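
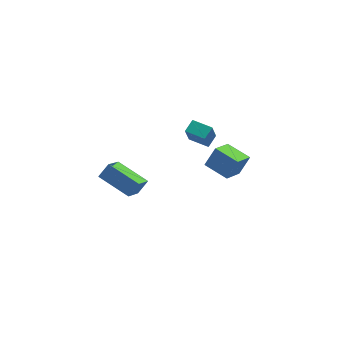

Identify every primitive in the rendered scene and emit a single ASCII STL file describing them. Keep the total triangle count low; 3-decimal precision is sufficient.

solid 
facet normal -0.624 -0.682 -0.381
outer loop
vertex 2.385 0.797 -0.064
vertex 1.422 1.654 -0.02
vertex 2.702 1.219 -1.339
endloop
endfacet
facet normal 0.746 -0.665 -0.034
outer loop
vertex 3.258 1.826 -1.0
vertex 2.385 0.797 -0.064
vertex 2.702 1.219 -1.339
endloop
endfacet
facet normal -0.624 -0.682 -0.381
outer loop
vertex 2.702 1.219 -1.339
vertex 1.422 1.654 -0.02
vertex 1.739 2.076 -1.295
endloop
endfacet
facet normal 0.230 0.306 -0.924
outer loop
vertex 1.739 2.076 -1.295
vertex 3.258 1.826 -1.0
vertex 2.702 1.219 -1.339
endloop
endfacet
facet normal -0.230 -0.306 0.924
outer loop
vertex 2.385 0.797 -0.064
vertex 1.978 2.261 0.319
vertex 1.422 1.654 -0.02
endloop
endfacet
facet normal 0.746 -0.665 -0.034
outer loop
vertex 2.941 1.404 0.275
vertex 2.385 0.797 -0.064
vertex 3.258 1.826 -1.0
endloop
endfacet
facet normal -0.230 -0.306 0.924
outer loop
vertex 2.941 1.404 0.275
vertex 1.978 2.261 0.319
vertex 2.385 0.797 -0.064
endloop
endfacet
facet normal -0.746 0.665 0.034
outer loop
vertex 1.422 1.654 -0.02
vertex 1.978 2.261 0.319
vertex 1.739 2.076 -1.295
endloop
endfacet
facet normal 0.230 0.306 -0.924
outer loop
vertex 2.295 2.683 -0.956
vertex 3.258 1.826 -1.0
vertex 1.739 2.076 -1.295
endloop
endfacet
facet normal -0.746 0.665 0.034
outer loop
vertex 1.739 2.076 -1.295
vertex 1.978 2.261 0.319
vertex 2.295 2.683 -0.956
endloop
endfacet
facet normal 0.624 0.682 0.381
outer loop
vertex 2.295 2.683 -0.956
vertex 2.941 1.404 0.275
vertex 3.258 1.826 -1.0
endloop
endfacet
facet normal 0.624 0.682 0.381
outer loop
vertex 1.978 2.261 0.319
vertex 2.941 1.404 0.275
vertex 2.295 2.683 -0.956
endloop
endfacet
facet normal -0.677 0.670 0.305
outer loop
vertex -3.638 -2.711 2.412
vertex -2.9 -1.347 1.057
vertex -4.255 -3.034 1.752
endloop
endfacet
facet normal -0.358 -0.662 0.658
outer loop
vertex -2.86 -4.413 1.123
vertex -3.638 -2.711 2.412
vertex -4.255 -3.034 1.752
endloop
endfacet
facet normal -0.677 0.670 0.305
outer loop
vertex -4.255 -3.034 1.752
vertex -2.9 -1.347 1.057
vertex -3.517 -1.67 0.396
endloop
endfacet
facet normal -0.643 -0.336 -0.688
outer loop
vertex -3.517 -1.67 0.396
vertex -2.86 -4.413 1.123
vertex -4.255 -3.034 1.752
endloop
endfacet
facet normal 0.643 0.336 0.688
outer loop
vertex -3.638 -2.711 2.412
vertex -1.505 -2.726 0.428
vertex -2.9 -1.347 1.057
endloop
endfacet
facet normal -0.358 -0.662 0.658
outer loop
vertex -2.243 -4.09 1.784
vertex -3.638 -2.711 2.412
vertex -2.86 -4.413 1.123
endloop
endfacet
facet normal 0.643 0.337 0.688
outer loop
vertex -2.243 -4.09 1.784
vertex -1.505 -2.726 0.428
vertex -3.638 -2.711 2.412
endloop
endfacet
facet normal 0.358 0.662 -0.658
outer loop
vertex -2.9 -1.347 1.057
vertex -1.505 -2.726 0.428
vertex -3.517 -1.67 0.396
endloop
endfacet
facet normal -0.642 -0.336 -0.689
outer loop
vertex -2.122 -3.049 -0.232
vertex -2.86 -4.413 1.123
vertex -3.517 -1.67 0.396
endloop
endfacet
facet normal 0.358 0.662 -0.659
outer loop
vertex -3.517 -1.67 0.396
vertex -1.505 -2.726 0.428
vertex -2.122 -3.049 -0.232
endloop
endfacet
facet normal 0.677 -0.669 -0.305
outer loop
vertex -2.122 -3.049 -0.232
vertex -2.243 -4.09 1.784
vertex -2.86 -4.413 1.123
endloop
endfacet
facet normal 0.677 -0.670 -0.305
outer loop
vertex -1.505 -2.726 0.428
vertex -2.243 -4.09 1.784
vertex -2.122 -3.049 -0.232
endloop
endfacet
facet normal -0.658 0.727 0.196
outer loop
vertex 2.356 0.625 -2.392
vertex 3.041 0.947 -1.286
vertex 3.346 1.776 -3.341
endloop
endfacet
facet normal -0.511 -0.241 -0.825
outer loop
vertex 4.399 0.613 -3.654
vertex 2.356 0.625 -2.392
vertex 3.346 1.776 -3.341
endloop
endfacet
facet normal -0.658 0.727 0.196
outer loop
vertex 3.346 1.776 -3.341
vertex 3.041 0.947 -1.286
vertex 4.031 2.098 -2.235
endloop
endfacet
facet normal 0.553 0.643 -0.530
outer loop
vertex 4.031 2.098 -2.235
vertex 4.399 0.613 -3.654
vertex 3.346 1.776 -3.341
endloop
endfacet
facet normal -0.553 -0.643 0.530
outer loop
vertex 2.356 0.625 -2.392
vertex 4.094 -0.216 -1.599
vertex 3.041 0.947 -1.286
endloop
endfacet
facet normal -0.511 -0.241 -0.825
outer loop
vertex 3.409 -0.538 -2.705
vertex 2.356 0.625 -2.392
vertex 4.399 0.613 -3.654
endloop
endfacet
facet normal -0.553 -0.643 0.530
outer loop
vertex 3.409 -0.538 -2.705
vertex 4.094 -0.216 -1.599
vertex 2.356 0.625 -2.392
endloop
endfacet
facet normal 0.511 0.241 0.825
outer loop
vertex 3.041 0.947 -1.286
vertex 4.094 -0.216 -1.599
vertex 4.031 2.098 -2.235
endloop
endfacet
facet normal 0.553 0.643 -0.530
outer loop
vertex 5.084 0.935 -2.548
vertex 4.399 0.613 -3.654
vertex 4.031 2.098 -2.235
endloop
endfacet
facet normal 0.511 0.241 0.825
outer loop
vertex 4.031 2.098 -2.235
vertex 4.094 -0.216 -1.599
vertex 5.084 0.935 -2.548
endloop
endfacet
facet normal 0.658 -0.727 -0.196
outer loop
vertex 5.084 0.935 -2.548
vertex 3.409 -0.538 -2.705
vertex 4.399 0.613 -3.654
endloop
endfacet
facet normal 0.658 -0.727 -0.196
outer loop
vertex 4.094 -0.216 -1.599
vertex 3.409 -0.538 -2.705
vertex 5.084 0.935 -2.548
endloop
endfacet

endsolid


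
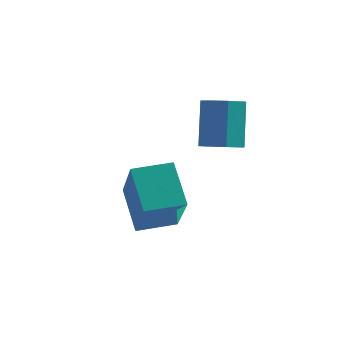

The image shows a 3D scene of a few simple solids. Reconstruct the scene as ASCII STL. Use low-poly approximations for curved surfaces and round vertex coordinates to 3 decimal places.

solid 
facet normal -0.769 -0.633 -0.092
outer loop
vertex -0.91 -0.447 -0.892
vertex -1.746 0.783 -2.36
vertex -0.212 -1.152 -1.88
endloop
endfacet
facet normal 0.400 -0.589 0.703
outer loop
vertex 0.626 -0.463 -1.78
vertex -0.91 -0.447 -0.892
vertex -0.212 -1.152 -1.88
endloop
endfacet
facet normal -0.769 -0.633 -0.092
outer loop
vertex -0.212 -1.152 -1.88
vertex -1.746 0.783 -2.36
vertex -1.048 0.078 -3.348
endloop
endfacet
facet normal 0.498 -0.504 -0.706
outer loop
vertex -1.048 0.078 -3.348
vertex 0.626 -0.463 -1.78
vertex -0.212 -1.152 -1.88
endloop
endfacet
facet normal -0.498 0.504 0.706
outer loop
vertex -0.91 -0.447 -0.892
vertex -0.908 1.472 -2.26
vertex -1.746 0.783 -2.36
endloop
endfacet
facet normal 0.400 -0.589 0.703
outer loop
vertex -0.072 0.242 -0.792
vertex -0.91 -0.447 -0.892
vertex 0.626 -0.463 -1.78
endloop
endfacet
facet normal -0.498 0.504 0.706
outer loop
vertex -0.072 0.242 -0.792
vertex -0.908 1.472 -2.26
vertex -0.91 -0.447 -0.892
endloop
endfacet
facet normal -0.400 0.589 -0.703
outer loop
vertex -1.746 0.783 -2.36
vertex -0.908 1.472 -2.26
vertex -1.048 0.078 -3.348
endloop
endfacet
facet normal 0.498 -0.504 -0.706
outer loop
vertex -0.21 0.767 -3.248
vertex 0.626 -0.463 -1.78
vertex -1.048 0.078 -3.348
endloop
endfacet
facet normal -0.400 0.589 -0.703
outer loop
vertex -1.048 0.078 -3.348
vertex -0.908 1.472 -2.26
vertex -0.21 0.767 -3.248
endloop
endfacet
facet normal 0.769 0.633 0.092
outer loop
vertex -0.21 0.767 -3.248
vertex -0.072 0.242 -0.792
vertex 0.626 -0.463 -1.78
endloop
endfacet
facet normal 0.769 0.633 0.092
outer loop
vertex -0.908 1.472 -2.26
vertex -0.072 0.242 -0.792
vertex -0.21 0.767 -3.248
endloop
endfacet
facet normal 0.144 -0.393 -0.908
outer loop
vertex 0.89 1.267 -0.503
vertex 0.585 1.721 -0.748
vertex 1.173 1.682 -0.638
endloop
endfacet
facet normal 0.827 -0.457 0.327
outer loop
vertex 0.89 1.267 -0.503
vertex 1.173 1.682 -0.638
vertex 0.681 1.844 0.832
endloop
endfacet
facet normal 0.827 -0.457 0.327
outer loop
vertex 0.681 1.844 0.832
vertex 1.173 1.682 -0.638
vertex 0.964 2.26 0.697
endloop
endfacet
facet normal -0.142 0.392 0.909
outer loop
vertex 0.681 1.844 0.832
vertex 0.964 2.26 0.697
vertex 0.375 2.299 0.588
endloop
endfacet
facet normal 0.144 -0.393 -0.908
outer loop
vertex 1.173 1.682 -0.638
vertex 0.585 1.721 -0.748
vertex 1.013 2.127 -0.856
endloop
endfacet
facet normal 0.941 0.339 0.001
outer loop
vertex 1.173 1.682 -0.638
vertex 1.013 2.127 -0.856
vertex 0.964 2.26 0.697
endloop
endfacet
facet normal 0.941 0.339 0.001
outer loop
vertex 0.964 2.26 0.697
vertex 1.013 2.127 -0.856
vertex 0.804 2.705 0.479
endloop
endfacet
facet normal -0.142 0.394 0.908
outer loop
vertex 0.964 2.26 0.697
vertex 0.804 2.705 0.479
vertex 0.375 2.299 0.588
endloop
endfacet
facet normal 0.143 -0.392 -0.909
outer loop
vertex 1.013 2.127 -0.856
vertex 0.585 1.721 -0.748
vertex 0.53 2.266 -0.992
endloop
endfacet
facet normal 0.345 0.880 -0.327
outer loop
vertex 1.013 2.127 -0.856
vertex 0.53 2.266 -0.992
vertex 0.804 2.705 0.479
endloop
endfacet
facet normal 0.345 0.880 -0.327
outer loop
vertex 0.804 2.705 0.479
vertex 0.53 2.266 -0.992
vertex 0.321 2.844 0.343
endloop
endfacet
facet normal -0.142 0.394 0.908
outer loop
vertex 0.804 2.705 0.479
vertex 0.321 2.844 0.343
vertex 0.375 2.299 0.588
endloop
endfacet
facet normal 0.142 -0.392 -0.909
outer loop
vertex 0.53 2.266 -0.992
vertex 0.585 1.721 -0.748
vertex 0.089 1.995 -0.944
endloop
endfacet
facet normal -0.510 0.757 -0.408
outer loop
vertex 0.53 2.266 -0.992
vertex 0.089 1.995 -0.944
vertex 0.321 2.844 0.343
endloop
endfacet
facet normal -0.509 0.758 -0.408
outer loop
vertex 0.321 2.844 0.343
vertex 0.089 1.995 -0.944
vertex -0.121 2.573 0.391
endloop
endfacet
facet normal -0.143 0.394 0.908
outer loop
vertex 0.321 2.844 0.343
vertex -0.121 2.573 0.391
vertex 0.375 2.299 0.588
endloop
endfacet
facet normal 0.141 -0.394 -0.908
outer loop
vertex 0.089 1.995 -0.944
vertex 0.585 1.721 -0.748
vertex 0.02 1.518 -0.748
endloop
endfacet
facet normal -0.981 0.067 -0.183
outer loop
vertex 0.089 1.995 -0.944
vertex 0.02 1.518 -0.748
vertex -0.121 2.573 0.391
endloop
endfacet
facet normal -0.981 0.065 -0.182
outer loop
vertex -0.121 2.573 0.391
vertex 0.02 1.518 -0.748
vertex -0.189 2.095 0.587
endloop
endfacet
facet normal -0.144 0.393 0.908
outer loop
vertex -0.121 2.573 0.391
vertex -0.189 2.095 0.587
vertex 0.375 2.299 0.588
endloop
endfacet
facet normal 0.141 -0.393 -0.909
outer loop
vertex 0.02 1.518 -0.748
vertex 0.585 1.721 -0.748
vertex 0.377 1.193 -0.552
endloop
endfacet
facet normal -0.714 -0.676 0.180
outer loop
vertex 0.02 1.518 -0.748
vertex 0.377 1.193 -0.552
vertex -0.189 2.095 0.587
endloop
endfacet
facet normal -0.714 -0.677 0.181
outer loop
vertex -0.189 2.095 0.587
vertex 0.377 1.193 -0.552
vertex 0.168 1.771 0.783
endloop
endfacet
facet normal -0.143 0.392 0.909
outer loop
vertex -0.189 2.095 0.587
vertex 0.168 1.771 0.783
vertex 0.375 2.299 0.588
endloop
endfacet
facet normal 0.144 -0.394 -0.908
outer loop
vertex 0.377 1.193 -0.552
vertex 0.585 1.721 -0.748
vertex 0.89 1.267 -0.503
endloop
endfacet
facet normal 0.092 -0.908 0.408
outer loop
vertex 0.377 1.193 -0.552
vertex 0.89 1.267 -0.503
vertex 0.168 1.771 0.783
endloop
endfacet
facet normal 0.090 -0.909 0.407
outer loop
vertex 0.168 1.771 0.783
vertex 0.89 1.267 -0.503
vertex 0.681 1.844 0.832
endloop
endfacet
facet normal -0.143 0.392 0.909
outer loop
vertex 0.168 1.771 0.783
vertex 0.681 1.844 0.832
vertex 0.375 2.299 0.588
endloop
endfacet

endsolid


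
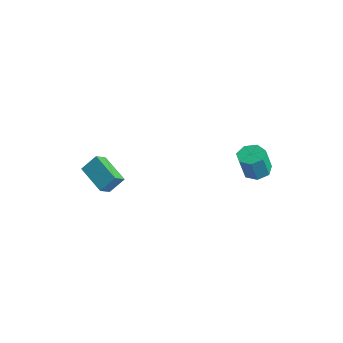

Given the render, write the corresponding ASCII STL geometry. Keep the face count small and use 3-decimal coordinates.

solid 
facet normal -0.925 -0.140 0.353
outer loop
vertex -3.241 -3.336 -1.596
vertex -3.036 -2.63 -0.777
vertex -3.512 -2.718 -2.061
endloop
endfacet
facet normal -0.187 -0.642 -0.744
outer loop
vertex -1.884 -2.47 -2.683
vertex -3.241 -3.336 -1.596
vertex -3.512 -2.718 -2.061
endloop
endfacet
facet normal -0.925 -0.140 0.353
outer loop
vertex -3.512 -2.718 -2.061
vertex -3.036 -2.63 -0.777
vertex -3.307 -2.012 -1.243
endloop
endfacet
facet normal -0.332 0.754 -0.567
outer loop
vertex -3.307 -2.012 -1.243
vertex -1.884 -2.47 -2.683
vertex -3.512 -2.718 -2.061
endloop
endfacet
facet normal 0.332 -0.754 0.567
outer loop
vertex -3.241 -3.336 -1.596
vertex -1.408 -2.382 -1.399
vertex -3.036 -2.63 -0.777
endloop
endfacet
facet normal -0.186 -0.642 -0.744
outer loop
vertex -1.613 -3.088 -2.217
vertex -3.241 -3.336 -1.596
vertex -1.884 -2.47 -2.683
endloop
endfacet
facet normal 0.331 -0.754 0.568
outer loop
vertex -1.613 -3.088 -2.217
vertex -1.408 -2.382 -1.399
vertex -3.241 -3.336 -1.596
endloop
endfacet
facet normal 0.186 0.642 0.743
outer loop
vertex -3.036 -2.63 -0.777
vertex -1.408 -2.382 -1.399
vertex -3.307 -2.012 -1.243
endloop
endfacet
facet normal -0.331 0.754 -0.567
outer loop
vertex -1.679 -1.764 -1.864
vertex -1.884 -2.47 -2.683
vertex -3.307 -2.012 -1.243
endloop
endfacet
facet normal 0.186 0.642 0.744
outer loop
vertex -3.307 -2.012 -1.243
vertex -1.408 -2.382 -1.399
vertex -1.679 -1.764 -1.864
endloop
endfacet
facet normal 0.925 0.140 -0.352
outer loop
vertex -1.679 -1.764 -1.864
vertex -1.613 -3.088 -2.217
vertex -1.884 -2.47 -2.683
endloop
endfacet
facet normal 0.925 0.140 -0.353
outer loop
vertex -1.408 -2.382 -1.399
vertex -1.613 -3.088 -2.217
vertex -1.679 -1.764 -1.864
endloop
endfacet
facet normal -0.129 0.317 -0.940
outer loop
vertex 4.18 2.238 0.662
vertex 3.576 2.558 0.853
vertex 4.235 2.821 0.851
endloop
endfacet
facet normal 0.987 -0.044 -0.152
outer loop
vertex 4.18 2.238 0.662
vertex 4.235 2.821 0.851
vertex 4.368 1.783 2.015
endloop
endfacet
facet normal 0.987 -0.044 -0.152
outer loop
vertex 4.368 1.783 2.015
vertex 4.235 2.821 0.851
vertex 4.423 2.366 2.204
endloop
endfacet
facet normal 0.131 -0.317 0.939
outer loop
vertex 4.368 1.783 2.015
vertex 4.423 2.366 2.204
vertex 3.764 2.102 2.207
endloop
endfacet
facet normal -0.129 0.316 -0.940
outer loop
vertex 4.235 2.821 0.851
vertex 3.576 2.558 0.853
vertex 3.794 3.207 1.041
endloop
endfacet
facet normal 0.686 0.713 0.144
outer loop
vertex 4.235 2.821 0.851
vertex 3.794 3.207 1.041
vertex 4.423 2.366 2.204
endloop
endfacet
facet normal 0.686 0.713 0.144
outer loop
vertex 4.423 2.366 2.204
vertex 3.794 3.207 1.041
vertex 3.982 2.752 2.395
endloop
endfacet
facet normal 0.131 -0.316 0.940
outer loop
vertex 4.423 2.366 2.204
vertex 3.982 2.752 2.395
vertex 3.764 2.102 2.207
endloop
endfacet
facet normal -0.132 0.316 -0.939
outer loop
vertex 3.794 3.207 1.041
vertex 3.576 2.558 0.853
vertex 3.188 3.103 1.091
endloop
endfacet
facet normal -0.133 0.934 0.332
outer loop
vertex 3.794 3.207 1.041
vertex 3.188 3.103 1.091
vertex 3.982 2.752 2.395
endloop
endfacet
facet normal -0.133 0.934 0.332
outer loop
vertex 3.982 2.752 2.395
vertex 3.188 3.103 1.091
vertex 3.376 2.648 2.444
endloop
endfacet
facet normal 0.130 -0.316 0.940
outer loop
vertex 3.982 2.752 2.395
vertex 3.376 2.648 2.444
vertex 3.764 2.102 2.207
endloop
endfacet
facet normal -0.131 0.317 -0.939
outer loop
vertex 3.188 3.103 1.091
vertex 3.576 2.558 0.853
vertex 2.875 2.589 0.961
endloop
endfacet
facet normal -0.851 0.450 0.270
outer loop
vertex 3.188 3.103 1.091
vertex 2.875 2.589 0.961
vertex 3.376 2.648 2.444
endloop
endfacet
facet normal -0.851 0.450 0.270
outer loop
vertex 3.376 2.648 2.444
vertex 2.875 2.589 0.961
vertex 3.063 2.134 2.314
endloop
endfacet
facet normal 0.129 -0.316 0.940
outer loop
vertex 3.376 2.648 2.444
vertex 3.063 2.134 2.314
vertex 3.764 2.102 2.207
endloop
endfacet
facet normal -0.131 0.315 -0.940
outer loop
vertex 2.875 2.589 0.961
vertex 3.576 2.558 0.853
vertex 3.09 2.051 0.751
endloop
endfacet
facet normal -0.928 -0.372 0.004
outer loop
vertex 2.875 2.589 0.961
vertex 3.09 2.051 0.751
vertex 3.063 2.134 2.314
endloop
endfacet
facet normal -0.929 -0.371 0.004
outer loop
vertex 3.063 2.134 2.314
vertex 3.09 2.051 0.751
vertex 3.277 1.596 2.104
endloop
endfacet
facet normal 0.129 -0.316 0.940
outer loop
vertex 3.063 2.134 2.314
vertex 3.277 1.596 2.104
vertex 3.764 2.102 2.207
endloop
endfacet
facet normal -0.132 0.316 -0.940
outer loop
vertex 3.09 2.051 0.751
vertex 3.576 2.558 0.853
vertex 3.67 1.895 0.617
endloop
endfacet
facet normal -0.307 -0.914 -0.265
outer loop
vertex 3.09 2.051 0.751
vertex 3.67 1.895 0.617
vertex 3.277 1.596 2.104
endloop
endfacet
facet normal -0.306 -0.914 -0.265
outer loop
vertex 3.277 1.596 2.104
vertex 3.67 1.895 0.617
vertex 3.858 1.44 1.971
endloop
endfacet
facet normal 0.130 -0.316 0.940
outer loop
vertex 3.277 1.596 2.104
vertex 3.858 1.44 1.971
vertex 3.764 2.102 2.207
endloop
endfacet
facet normal -0.130 0.316 -0.940
outer loop
vertex 3.67 1.895 0.617
vertex 3.576 2.558 0.853
vertex 4.18 2.238 0.662
endloop
endfacet
facet normal 0.546 -0.768 -0.334
outer loop
vertex 3.67 1.895 0.617
vertex 4.18 2.238 0.662
vertex 3.858 1.44 1.971
endloop
endfacet
facet normal 0.546 -0.768 -0.334
outer loop
vertex 3.858 1.44 1.971
vertex 4.18 2.238 0.662
vertex 4.368 1.783 2.015
endloop
endfacet
facet normal 0.132 -0.316 0.940
outer loop
vertex 3.858 1.44 1.971
vertex 4.368 1.783 2.015
vertex 3.764 2.102 2.207
endloop
endfacet

endsolid


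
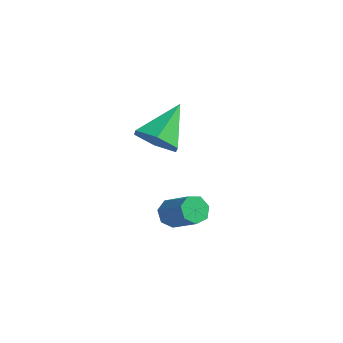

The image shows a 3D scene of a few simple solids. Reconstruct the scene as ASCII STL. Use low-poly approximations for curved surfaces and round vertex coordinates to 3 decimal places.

solid 
facet normal -0.805 0.109 -0.583
outer loop
vertex 3.54 -1.169 -1.657
vertex 3.263 -0.883 -1.221
vertex 3.603 -0.661 -1.649
endloop
endfacet
facet normal 0.581 -0.059 -0.812
outer loop
vertex 3.54 -1.169 -1.657
vertex 3.603 -0.661 -1.649
vertex 4.674 -1.323 -0.834
endloop
endfacet
facet normal 0.581 -0.060 -0.812
outer loop
vertex 4.674 -1.323 -0.834
vertex 3.603 -0.661 -1.649
vertex 4.738 -0.816 -0.826
endloop
endfacet
facet normal 0.804 -0.111 0.585
outer loop
vertex 4.674 -1.323 -0.834
vertex 4.738 -0.816 -0.826
vertex 4.397 -1.037 -0.399
endloop
endfacet
facet normal -0.805 0.110 -0.583
outer loop
vertex 3.603 -0.661 -1.649
vertex 3.263 -0.883 -1.221
vertex 3.411 -0.32 -1.319
endloop
endfacet
facet normal 0.460 0.738 -0.495
outer loop
vertex 3.603 -0.661 -1.649
vertex 3.411 -0.32 -1.319
vertex 4.738 -0.816 -0.826
endloop
endfacet
facet normal 0.460 0.738 -0.495
outer loop
vertex 4.738 -0.816 -0.826
vertex 3.411 -0.32 -1.319
vertex 4.545 -0.475 -0.497
endloop
endfacet
facet normal 0.804 -0.110 0.585
outer loop
vertex 4.738 -0.816 -0.826
vertex 4.545 -0.475 -0.497
vertex 4.397 -1.037 -0.399
endloop
endfacet
facet normal -0.804 0.110 -0.584
outer loop
vertex 3.411 -0.32 -1.319
vertex 3.263 -0.883 -1.221
vertex 3.107 -0.403 -0.916
endloop
endfacet
facet normal -0.008 0.981 0.196
outer loop
vertex 3.411 -0.32 -1.319
vertex 3.107 -0.403 -0.916
vertex 4.545 -0.475 -0.497
endloop
endfacet
facet normal -0.007 0.981 0.194
outer loop
vertex 4.545 -0.475 -0.497
vertex 3.107 -0.403 -0.916
vertex 4.241 -0.557 -0.093
endloop
endfacet
facet normal 0.805 -0.110 0.583
outer loop
vertex 4.545 -0.475 -0.497
vertex 4.241 -0.557 -0.093
vertex 4.397 -1.037 -0.399
endloop
endfacet
facet normal -0.804 0.110 -0.584
outer loop
vertex 3.107 -0.403 -0.916
vertex 3.263 -0.883 -1.221
vertex 2.92 -0.847 -0.742
endloop
endfacet
facet normal -0.469 0.486 0.737
outer loop
vertex 3.107 -0.403 -0.916
vertex 2.92 -0.847 -0.742
vertex 4.241 -0.557 -0.093
endloop
endfacet
facet normal -0.469 0.483 0.739
outer loop
vertex 4.241 -0.557 -0.093
vertex 2.92 -0.847 -0.742
vertex 4.055 -1.002 0.08
endloop
endfacet
facet normal 0.805 -0.110 0.583
outer loop
vertex 4.241 -0.557 -0.093
vertex 4.055 -1.002 0.08
vertex 4.397 -1.037 -0.399
endloop
endfacet
facet normal -0.804 0.110 -0.584
outer loop
vertex 2.92 -0.847 -0.742
vertex 3.263 -0.883 -1.221
vertex 2.992 -1.318 -0.93
endloop
endfacet
facet normal -0.576 -0.377 0.725
outer loop
vertex 2.92 -0.847 -0.742
vertex 2.992 -1.318 -0.93
vertex 4.055 -1.002 0.08
endloop
endfacet
facet normal -0.578 -0.375 0.725
outer loop
vertex 4.055 -1.002 0.08
vertex 2.992 -1.318 -0.93
vertex 4.126 -1.473 -0.107
endloop
endfacet
facet normal 0.805 -0.110 0.583
outer loop
vertex 4.055 -1.002 0.08
vertex 4.126 -1.473 -0.107
vertex 4.397 -1.037 -0.399
endloop
endfacet
facet normal -0.805 0.111 -0.583
outer loop
vertex 2.992 -1.318 -0.93
vertex 3.263 -0.883 -1.221
vertex 3.267 -1.461 -1.337
endloop
endfacet
facet normal -0.251 -0.954 0.166
outer loop
vertex 2.992 -1.318 -0.93
vertex 3.267 -1.461 -1.337
vertex 4.126 -1.473 -0.107
endloop
endfacet
facet normal -0.250 -0.954 0.165
outer loop
vertex 4.126 -1.473 -0.107
vertex 3.267 -1.461 -1.337
vertex 4.402 -1.616 -0.514
endloop
endfacet
facet normal 0.805 -0.109 0.584
outer loop
vertex 4.126 -1.473 -0.107
vertex 4.402 -1.616 -0.514
vertex 4.397 -1.037 -0.399
endloop
endfacet
facet normal -0.804 0.112 -0.584
outer loop
vertex 3.267 -1.461 -1.337
vertex 3.263 -0.883 -1.221
vertex 3.54 -1.169 -1.657
endloop
endfacet
facet normal 0.264 -0.814 -0.517
outer loop
vertex 3.267 -1.461 -1.337
vertex 3.54 -1.169 -1.657
vertex 4.402 -1.616 -0.514
endloop
endfacet
facet normal 0.266 -0.813 -0.518
outer loop
vertex 4.402 -1.616 -0.514
vertex 3.54 -1.169 -1.657
vertex 4.674 -1.323 -0.834
endloop
endfacet
facet normal 0.804 -0.109 0.584
outer loop
vertex 4.402 -1.616 -0.514
vertex 4.674 -1.323 -0.834
vertex 4.397 -1.037 -0.399
endloop
endfacet
facet normal 0.052 -0.788 -0.613
outer loop
vertex 0.335 2.952 -1.446
vertex -0.159 2.405 -0.785
vertex -0.654 2.911 -1.477
endloop
endfacet
facet normal -0.022 0.880 -0.474
outer loop
vertex 0.335 2.952 -1.446
vertex -0.654 2.911 -1.477
vertex -0.261 3.935 0.405
endloop
endfacet
facet normal 0.051 -0.788 -0.613
outer loop
vertex -0.654 2.911 -1.477
vertex -0.159 2.405 -0.785
vertex -1.148 2.365 -0.816
endloop
endfacet
facet normal -0.812 0.567 -0.139
outer loop
vertex -0.654 2.911 -1.477
vertex -1.148 2.365 -0.816
vertex -0.261 3.935 0.405
endloop
endfacet
facet normal 0.051 -0.788 -0.613
outer loop
vertex -1.148 2.365 -0.816
vertex -0.159 2.405 -0.785
vertex -0.654 1.859 -0.124
endloop
endfacet
facet normal -0.812 0.005 0.583
outer loop
vertex -1.148 2.365 -0.816
vertex -0.654 1.859 -0.124
vertex -0.261 3.935 0.405
endloop
endfacet
facet normal 0.052 -0.789 -0.613
outer loop
vertex -0.654 1.859 -0.124
vertex -0.159 2.405 -0.785
vertex 0.335 1.899 -0.092
endloop
endfacet
facet normal -0.022 -0.243 0.970
outer loop
vertex -0.654 1.859 -0.124
vertex 0.335 1.899 -0.092
vertex -0.261 3.935 0.405
endloop
endfacet
facet normal 0.053 -0.788 -0.613
outer loop
vertex 0.335 1.899 -0.092
vertex -0.159 2.405 -0.785
vertex 0.829 2.446 -0.753
endloop
endfacet
facet normal 0.770 0.071 0.634
outer loop
vertex 0.335 1.899 -0.092
vertex 0.829 2.446 -0.753
vertex -0.261 3.935 0.405
endloop
endfacet
facet normal 0.053 -0.788 -0.613
outer loop
vertex 0.829 2.446 -0.753
vertex -0.159 2.405 -0.785
vertex 0.335 2.952 -1.446
endloop
endfacet
facet normal 0.770 0.632 -0.088
outer loop
vertex 0.829 2.446 -0.753
vertex 0.335 2.952 -1.446
vertex -0.261 3.935 0.405
endloop
endfacet

endsolid


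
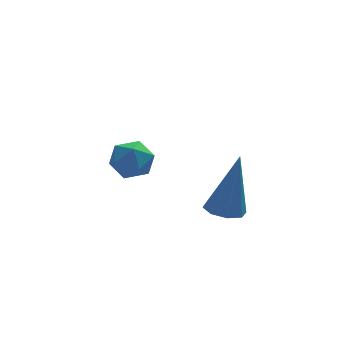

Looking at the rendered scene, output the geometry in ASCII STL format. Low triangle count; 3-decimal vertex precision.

solid 
facet normal -0.678 0.721 0.141
outer loop
vertex -1.898 4.179 -1.194
vertex -1.725 4.208 -0.512
vertex -1.389 4.615 -0.978
endloop
endfacet
facet normal -0.417 0.745 -0.521
outer loop
vertex -1.898 4.179 -1.194
vertex -1.389 4.615 -0.978
vertex -1.308 4.245 -1.572
endloop
endfacet
facet normal -0.545 0.114 -0.831
outer loop
vertex -1.898 4.179 -1.194
vertex -1.308 4.245 -1.572
vertex -1.593 3.609 -1.472
endloop
endfacet
facet normal -0.884 -0.298 -0.359
outer loop
vertex -1.898 4.179 -1.194
vertex -1.593 3.609 -1.472
vertex -1.851 3.586 -0.817
endloop
endfacet
facet normal -0.967 0.077 0.242
outer loop
vertex -1.898 4.179 -1.194
vertex -1.851 3.586 -0.817
vertex -1.725 4.208 -0.512
endloop
endfacet
facet normal 0.291 0.829 -0.477
outer loop
vertex -1.308 4.245 -1.572
vertex -1.389 4.615 -0.978
vertex -0.769 4.314 -1.123
endloop
endfacet
facet normal -0.132 0.792 0.596
outer loop
vertex -1.389 4.615 -0.978
vertex -1.725 4.208 -0.512
vertex -1.027 4.291 -0.468
endloop
endfacet
facet normal -0.600 -0.251 0.759
outer loop
vertex -1.725 4.208 -0.512
vertex -1.851 3.586 -0.817
vertex -1.312 3.655 -0.368
endloop
endfacet
facet normal -0.467 -0.858 -0.214
outer loop
vertex -1.851 3.586 -0.817
vertex -1.593 3.609 -1.472
vertex -1.231 3.285 -0.962
endloop
endfacet
facet normal 0.084 -0.192 -0.978
outer loop
vertex -1.593 3.609 -1.472
vertex -1.308 4.245 -1.572
vertex -0.895 3.692 -1.428
endloop
endfacet
facet normal 0.884 0.298 0.359
outer loop
vertex -0.722 3.721 -0.746
vertex -0.769 4.314 -1.123
vertex -1.027 4.291 -0.468
endloop
endfacet
facet normal 0.545 -0.114 0.831
outer loop
vertex -0.722 3.721 -0.746
vertex -1.027 4.291 -0.468
vertex -1.312 3.655 -0.368
endloop
endfacet
facet normal 0.417 -0.745 0.521
outer loop
vertex -0.722 3.721 -0.746
vertex -1.312 3.655 -0.368
vertex -1.231 3.285 -0.962
endloop
endfacet
facet normal 0.678 -0.721 -0.141
outer loop
vertex -0.722 3.721 -0.746
vertex -1.231 3.285 -0.962
vertex -0.895 3.692 -1.428
endloop
endfacet
facet normal 0.967 -0.077 -0.242
outer loop
vertex -0.722 3.721 -0.746
vertex -0.895 3.692 -1.428
vertex -0.769 4.314 -1.123
endloop
endfacet
facet normal 0.467 0.858 0.214
outer loop
vertex -1.027 4.291 -0.468
vertex -0.769 4.314 -1.123
vertex -1.389 4.615 -0.978
endloop
endfacet
facet normal -0.084 0.192 0.978
outer loop
vertex -1.312 3.655 -0.368
vertex -1.027 4.291 -0.468
vertex -1.725 4.208 -0.512
endloop
endfacet
facet normal -0.291 -0.829 0.477
outer loop
vertex -1.231 3.285 -0.962
vertex -1.312 3.655 -0.368
vertex -1.851 3.586 -0.817
endloop
endfacet
facet normal 0.132 -0.792 -0.596
outer loop
vertex -0.895 3.692 -1.428
vertex -1.231 3.285 -0.962
vertex -1.593 3.609 -1.472
endloop
endfacet
facet normal 0.600 0.251 -0.759
outer loop
vertex -0.769 4.314 -1.123
vertex -0.895 3.692 -1.428
vertex -1.308 4.245 -1.572
endloop
endfacet
facet normal -0.221 -0.077 -0.972
outer loop
vertex 0.97 1.093 -1.312
vertex 0.525 0.745 -1.183
vertex 0.593 1.318 -1.244
endloop
endfacet
facet normal 0.522 0.848 0.087
outer loop
vertex 0.97 1.093 -1.312
vertex 0.593 1.318 -1.244
vertex 0.955 0.895 0.703
endloop
endfacet
facet normal -0.222 -0.077 -0.972
outer loop
vertex 0.593 1.318 -1.244
vertex 0.525 0.745 -1.183
vertex 0.176 1.207 -1.14
endloop
endfacet
facet normal -0.193 0.951 0.242
outer loop
vertex 0.593 1.318 -1.244
vertex 0.176 1.207 -1.14
vertex 0.955 0.895 0.703
endloop
endfacet
facet normal -0.222 -0.077 -0.972
outer loop
vertex 0.176 1.207 -1.14
vertex 0.525 0.745 -1.183
vertex -0.037 0.825 -1.061
endloop
endfacet
facet normal -0.759 0.508 0.407
outer loop
vertex 0.176 1.207 -1.14
vertex -0.037 0.825 -1.061
vertex 0.955 0.895 0.703
endloop
endfacet
facet normal -0.222 -0.078 -0.972
outer loop
vertex -0.037 0.825 -1.061
vertex 0.525 0.745 -1.183
vertex 0.079 0.397 -1.053
endloop
endfacet
facet normal -0.846 -0.220 0.485
outer loop
vertex -0.037 0.825 -1.061
vertex 0.079 0.397 -1.053
vertex 0.955 0.895 0.703
endloop
endfacet
facet normal -0.224 -0.077 -0.972
outer loop
vertex 0.079 0.397 -1.053
vertex 0.525 0.745 -1.183
vertex 0.456 0.172 -1.122
endloop
endfacet
facet normal -0.403 -0.808 0.430
outer loop
vertex 0.079 0.397 -1.053
vertex 0.456 0.172 -1.122
vertex 0.955 0.895 0.703
endloop
endfacet
facet normal -0.222 -0.077 -0.972
outer loop
vertex 0.456 0.172 -1.122
vertex 0.525 0.745 -1.183
vertex 0.873 0.284 -1.226
endloop
endfacet
facet normal 0.313 -0.909 0.275
outer loop
vertex 0.456 0.172 -1.122
vertex 0.873 0.284 -1.226
vertex 0.955 0.895 0.703
endloop
endfacet
facet normal -0.222 -0.077 -0.972
outer loop
vertex 0.873 0.284 -1.226
vertex 0.525 0.745 -1.183
vertex 1.086 0.665 -1.305
endloop
endfacet
facet normal 0.877 -0.467 0.111
outer loop
vertex 0.873 0.284 -1.226
vertex 1.086 0.665 -1.305
vertex 0.955 0.895 0.703
endloop
endfacet
facet normal -0.222 -0.076 -0.972
outer loop
vertex 1.086 0.665 -1.305
vertex 0.525 0.745 -1.183
vertex 0.97 1.093 -1.312
endloop
endfacet
facet normal 0.965 0.262 0.033
outer loop
vertex 1.086 0.665 -1.305
vertex 0.97 1.093 -1.312
vertex 0.955 0.895 0.703
endloop
endfacet

endsolid


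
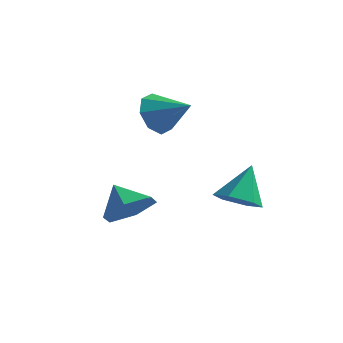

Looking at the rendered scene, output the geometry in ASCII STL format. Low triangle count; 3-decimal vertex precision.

solid 
facet normal -0.907 -0.004 -0.421
outer loop
vertex -3.768 2.08 1.858
vertex -4.17 2.416 2.721
vertex -3.788 2.852 1.894
endloop
endfacet
facet normal 0.818 0.048 -0.573
outer loop
vertex -3.768 2.08 1.858
vertex -3.788 2.852 1.894
vertex -2.71 2.424 3.399
endloop
endfacet
facet normal -0.907 -0.006 -0.422
outer loop
vertex -3.788 2.852 1.894
vertex -4.17 2.416 2.721
vertex -4.033 3.369 2.414
endloop
endfacet
facet normal 0.696 0.646 -0.315
outer loop
vertex -3.788 2.852 1.894
vertex -4.033 3.369 2.414
vertex -2.71 2.424 3.399
endloop
endfacet
facet normal -0.908 -0.005 -0.420
outer loop
vertex -4.033 3.369 2.414
vertex -4.17 2.416 2.721
vertex -4.357 3.327 3.115
endloop
endfacet
facet normal 0.432 0.866 0.251
outer loop
vertex -4.033 3.369 2.414
vertex -4.357 3.327 3.115
vertex -2.71 2.424 3.399
endloop
endfacet
facet normal -0.907 -0.004 -0.422
outer loop
vertex -4.357 3.327 3.115
vertex -4.17 2.416 2.721
vertex -4.573 2.752 3.584
endloop
endfacet
facet normal 0.181 0.580 0.794
outer loop
vertex -4.357 3.327 3.115
vertex -4.573 2.752 3.584
vertex -2.71 2.424 3.399
endloop
endfacet
facet normal -0.907 -0.005 -0.422
outer loop
vertex -4.573 2.752 3.584
vertex -4.17 2.416 2.721
vertex -4.552 1.981 3.548
endloop
endfacet
facet normal 0.091 -0.044 0.995
outer loop
vertex -4.573 2.752 3.584
vertex -4.552 1.981 3.548
vertex -2.71 2.424 3.399
endloop
endfacet
facet normal -0.907 -0.004 -0.421
outer loop
vertex -4.552 1.981 3.548
vertex -4.17 2.416 2.721
vertex -4.308 1.464 3.028
endloop
endfacet
facet normal 0.214 -0.641 0.737
outer loop
vertex -4.552 1.981 3.548
vertex -4.308 1.464 3.028
vertex -2.71 2.424 3.399
endloop
endfacet
facet normal -0.907 -0.004 -0.421
outer loop
vertex -4.308 1.464 3.028
vertex -4.17 2.416 2.721
vertex -3.983 1.505 2.328
endloop
endfacet
facet normal 0.478 -0.862 0.171
outer loop
vertex -4.308 1.464 3.028
vertex -3.983 1.505 2.328
vertex -2.71 2.424 3.399
endloop
endfacet
facet normal -0.907 -0.005 -0.421
outer loop
vertex -3.983 1.505 2.328
vertex -4.17 2.416 2.721
vertex -3.768 2.08 1.858
endloop
endfacet
facet normal 0.728 -0.576 -0.371
outer loop
vertex -3.983 1.505 2.328
vertex -3.768 2.08 1.858
vertex -2.71 2.424 3.399
endloop
endfacet
facet normal 0.684 -0.259 -0.681
outer loop
vertex -2.169 -1.225 0.158
vertex -2.962 -1.334 -0.597
vertex -2.46 -0.364 -0.462
endloop
endfacet
facet normal 0.158 0.612 0.775
outer loop
vertex -2.169 -1.225 0.158
vertex -2.46 -0.364 -0.462
vertex -3.878 -0.986 0.317
endloop
endfacet
facet normal 0.684 -0.259 -0.682
outer loop
vertex -2.46 -0.364 -0.462
vertex -2.962 -1.334 -0.597
vertex -3.253 -0.473 -1.216
endloop
endfacet
facet normal -0.306 0.933 0.187
outer loop
vertex -2.46 -0.364 -0.462
vertex -3.253 -0.473 -1.216
vertex -3.878 -0.986 0.317
endloop
endfacet
facet normal 0.684 -0.259 -0.682
outer loop
vertex -3.253 -0.473 -1.216
vertex -2.962 -1.334 -0.597
vertex -3.755 -1.442 -1.351
endloop
endfacet
facet normal -0.860 0.472 -0.193
outer loop
vertex -3.253 -0.473 -1.216
vertex -3.755 -1.442 -1.351
vertex -3.878 -0.986 0.317
endloop
endfacet
facet normal 0.684 -0.259 -0.682
outer loop
vertex -3.755 -1.442 -1.351
vertex -2.962 -1.334 -0.597
vertex -3.463 -2.303 -0.732
endloop
endfacet
facet normal -0.950 -0.311 0.015
outer loop
vertex -3.755 -1.442 -1.351
vertex -3.463 -2.303 -0.732
vertex -3.878 -0.986 0.317
endloop
endfacet
facet normal 0.684 -0.259 -0.682
outer loop
vertex -3.463 -2.303 -0.732
vertex -2.962 -1.334 -0.597
vertex -2.67 -2.195 0.023
endloop
endfacet
facet normal -0.487 -0.633 0.602
outer loop
vertex -3.463 -2.303 -0.732
vertex -2.67 -2.195 0.023
vertex -3.878 -0.986 0.317
endloop
endfacet
facet normal 0.684 -0.259 -0.682
outer loop
vertex -2.67 -2.195 0.023
vertex -2.962 -1.334 -0.597
vertex -2.169 -1.225 0.158
endloop
endfacet
facet normal 0.067 -0.172 0.983
outer loop
vertex -2.67 -2.195 0.023
vertex -2.169 -1.225 0.158
vertex -3.878 -0.986 0.317
endloop
endfacet
facet normal -0.019 -0.554 -0.833
outer loop
vertex -0.084 3.114 -1.449
vertex -0.888 2.685 -1.145
vertex -0.941 3.484 -1.675
endloop
endfacet
facet normal 0.417 0.903 -0.104
outer loop
vertex -0.084 3.114 -1.449
vertex -0.941 3.484 -1.675
vertex -0.852 3.675 0.345
endloop
endfacet
facet normal -0.020 -0.554 -0.833
outer loop
vertex -0.941 3.484 -1.675
vertex -0.888 2.685 -1.145
vertex -1.744 3.056 -1.371
endloop
endfacet
facet normal -0.487 0.871 -0.061
outer loop
vertex -0.941 3.484 -1.675
vertex -1.744 3.056 -1.371
vertex -0.852 3.675 0.345
endloop
endfacet
facet normal -0.019 -0.552 -0.833
outer loop
vertex -1.744 3.056 -1.371
vertex -0.888 2.685 -1.145
vertex -1.691 2.256 -0.842
endloop
endfacet
facet normal -0.897 0.201 0.394
outer loop
vertex -1.744 3.056 -1.371
vertex -1.691 2.256 -0.842
vertex -0.852 3.675 0.345
endloop
endfacet
facet normal -0.019 -0.553 -0.833
outer loop
vertex -1.691 2.256 -0.842
vertex -0.888 2.685 -1.145
vertex -0.835 1.886 -0.616
endloop
endfacet
facet normal -0.401 -0.436 0.805
outer loop
vertex -1.691 2.256 -0.842
vertex -0.835 1.886 -0.616
vertex -0.852 3.675 0.345
endloop
endfacet
facet normal -0.021 -0.553 -0.833
outer loop
vertex -0.835 1.886 -0.616
vertex -0.888 2.685 -1.145
vertex -0.031 2.314 -0.92
endloop
endfacet
facet normal 0.504 -0.405 0.763
outer loop
vertex -0.835 1.886 -0.616
vertex -0.031 2.314 -0.92
vertex -0.852 3.675 0.345
endloop
endfacet
facet normal -0.020 -0.552 -0.833
outer loop
vertex -0.031 2.314 -0.92
vertex -0.888 2.685 -1.145
vertex -0.084 3.114 -1.449
endloop
endfacet
facet normal 0.914 0.264 0.308
outer loop
vertex -0.031 2.314 -0.92
vertex -0.084 3.114 -1.449
vertex -0.852 3.675 0.345
endloop
endfacet

endsolid


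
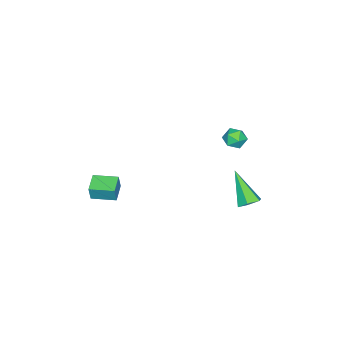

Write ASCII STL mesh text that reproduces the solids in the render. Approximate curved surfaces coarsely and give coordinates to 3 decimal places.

solid 
facet normal -0.664 -0.093 0.742
outer loop
vertex -4.191 2.745 1.132
vertex -3.805 2.243 1.414
vertex -3.698 2.905 1.593
endloop
endfacet
facet normal -0.650 0.577 0.495
outer loop
vertex -4.191 2.745 1.132
vertex -3.698 2.905 1.593
vertex -3.783 3.296 1.026
endloop
endfacet
facet normal -0.805 0.558 -0.199
outer loop
vertex -4.191 2.745 1.132
vertex -3.783 3.296 1.026
vertex -3.943 2.876 0.497
endloop
endfacet
facet normal -0.916 -0.123 -0.383
outer loop
vertex -4.191 2.745 1.132
vertex -3.943 2.876 0.497
vertex -3.956 2.225 0.737
endloop
endfacet
facet normal -0.828 -0.525 0.199
outer loop
vertex -4.191 2.745 1.132
vertex -3.956 2.225 0.737
vertex -3.805 2.243 1.414
endloop
endfacet
facet normal 0.015 0.824 0.566
outer loop
vertex -3.783 3.296 1.026
vertex -3.698 2.905 1.593
vertex -3.144 3.135 1.243
endloop
endfacet
facet normal -0.006 -0.260 0.966
outer loop
vertex -3.698 2.905 1.593
vertex -3.805 2.243 1.414
vertex -3.157 2.484 1.483
endloop
endfacet
facet normal -0.271 -0.959 0.086
outer loop
vertex -3.805 2.243 1.414
vertex -3.956 2.225 0.737
vertex -3.317 2.064 0.954
endloop
endfacet
facet normal -0.414 -0.308 -0.857
outer loop
vertex -3.956 2.225 0.737
vertex -3.943 2.876 0.497
vertex -3.402 2.455 0.387
endloop
endfacet
facet normal -0.236 0.795 -0.559
outer loop
vertex -3.943 2.876 0.497
vertex -3.783 3.296 1.026
vertex -3.295 3.117 0.566
endloop
endfacet
facet normal 0.916 0.123 0.383
outer loop
vertex -2.909 2.615 0.848
vertex -3.144 3.135 1.243
vertex -3.157 2.484 1.483
endloop
endfacet
facet normal 0.805 -0.558 0.199
outer loop
vertex -2.909 2.615 0.848
vertex -3.157 2.484 1.483
vertex -3.317 2.064 0.954
endloop
endfacet
facet normal 0.650 -0.577 -0.495
outer loop
vertex -2.909 2.615 0.848
vertex -3.317 2.064 0.954
vertex -3.402 2.455 0.387
endloop
endfacet
facet normal 0.664 0.093 -0.742
outer loop
vertex -2.909 2.615 0.848
vertex -3.402 2.455 0.387
vertex -3.295 3.117 0.566
endloop
endfacet
facet normal 0.828 0.525 -0.199
outer loop
vertex -2.909 2.615 0.848
vertex -3.295 3.117 0.566
vertex -3.144 3.135 1.243
endloop
endfacet
facet normal 0.414 0.308 0.857
outer loop
vertex -3.157 2.484 1.483
vertex -3.144 3.135 1.243
vertex -3.698 2.905 1.593
endloop
endfacet
facet normal 0.236 -0.795 0.559
outer loop
vertex -3.317 2.064 0.954
vertex -3.157 2.484 1.483
vertex -3.805 2.243 1.414
endloop
endfacet
facet normal -0.015 -0.824 -0.566
outer loop
vertex -3.402 2.455 0.387
vertex -3.317 2.064 0.954
vertex -3.956 2.225 0.737
endloop
endfacet
facet normal 0.006 0.260 -0.966
outer loop
vertex -3.295 3.117 0.566
vertex -3.402 2.455 0.387
vertex -3.943 2.876 0.497
endloop
endfacet
facet normal 0.271 0.959 -0.086
outer loop
vertex -3.144 3.135 1.243
vertex -3.295 3.117 0.566
vertex -3.783 3.296 1.026
endloop
endfacet
facet normal 0.304 0.589 -0.749
outer loop
vertex -2.412 4.14 -2.882
vertex -2.948 3.945 -3.253
vertex -2.996 4.487 -2.846
endloop
endfacet
facet normal 0.316 0.446 0.837
outer loop
vertex -2.412 4.14 -2.882
vertex -2.996 4.487 -2.846
vertex -3.592 2.695 -1.667
endloop
endfacet
facet normal 0.304 0.589 -0.749
outer loop
vertex -2.996 4.487 -2.846
vertex -2.948 3.945 -3.253
vertex -3.531 4.292 -3.217
endloop
endfacet
facet normal -0.598 0.570 0.563
outer loop
vertex -2.996 4.487 -2.846
vertex -3.531 4.292 -3.217
vertex -3.592 2.695 -1.667
endloop
endfacet
facet normal 0.304 0.589 -0.749
outer loop
vertex -3.531 4.292 -3.217
vertex -2.948 3.945 -3.253
vertex -3.484 3.75 -3.624
endloop
endfacet
facet normal -0.997 -0.032 -0.072
outer loop
vertex -3.531 4.292 -3.217
vertex -3.484 3.75 -3.624
vertex -3.592 2.695 -1.667
endloop
endfacet
facet normal 0.303 0.590 -0.748
outer loop
vertex -3.484 3.75 -3.624
vertex -2.948 3.945 -3.253
vertex -2.9 3.403 -3.661
endloop
endfacet
facet normal -0.480 -0.761 -0.437
outer loop
vertex -3.484 3.75 -3.624
vertex -2.9 3.403 -3.661
vertex -3.592 2.695 -1.667
endloop
endfacet
facet normal 0.303 0.590 -0.748
outer loop
vertex -2.9 3.403 -3.661
vertex -2.948 3.945 -3.253
vertex -2.364 3.598 -3.29
endloop
endfacet
facet normal 0.435 -0.885 -0.163
outer loop
vertex -2.9 3.403 -3.661
vertex -2.364 3.598 -3.29
vertex -3.592 2.695 -1.667
endloop
endfacet
facet normal 0.303 0.590 -0.748
outer loop
vertex -2.364 3.598 -3.29
vertex -2.948 3.945 -3.253
vertex -2.412 4.14 -2.882
endloop
endfacet
facet normal 0.834 -0.283 0.474
outer loop
vertex -2.364 3.598 -3.29
vertex -2.412 4.14 -2.882
vertex -3.592 2.695 -1.667
endloop
endfacet
facet normal -0.914 -0.353 0.199
outer loop
vertex -0.607 -4.058 -2.882
vertex -1.084 -2.776 -2.8
vertex -0.802 -4.072 -3.801
endloop
endfacet
facet normal 0.348 -0.936 -0.060
outer loop
vertex 0.204 -3.684 -4.02
vertex -0.607 -4.058 -2.882
vertex -0.802 -4.072 -3.801
endloop
endfacet
facet normal -0.915 -0.352 0.198
outer loop
vertex -0.802 -4.072 -3.801
vertex -1.084 -2.776 -2.8
vertex -1.278 -2.79 -3.72
endloop
endfacet
facet normal -0.207 -0.015 -0.978
outer loop
vertex -1.278 -2.79 -3.72
vertex 0.204 -3.684 -4.02
vertex -0.802 -4.072 -3.801
endloop
endfacet
facet normal 0.207 0.015 0.978
outer loop
vertex -0.607 -4.058 -2.882
vertex -0.078 -2.388 -3.019
vertex -1.084 -2.776 -2.8
endloop
endfacet
facet normal 0.348 -0.936 -0.059
outer loop
vertex 0.398 -3.67 -3.1
vertex -0.607 -4.058 -2.882
vertex 0.204 -3.684 -4.02
endloop
endfacet
facet normal 0.206 0.015 0.978
outer loop
vertex 0.398 -3.67 -3.1
vertex -0.078 -2.388 -3.019
vertex -0.607 -4.058 -2.882
endloop
endfacet
facet normal -0.348 0.936 0.059
outer loop
vertex -1.084 -2.776 -2.8
vertex -0.078 -2.388 -3.019
vertex -1.278 -2.79 -3.72
endloop
endfacet
facet normal -0.207 -0.014 -0.978
outer loop
vertex -0.273 -2.402 -3.938
vertex 0.204 -3.684 -4.02
vertex -1.278 -2.79 -3.72
endloop
endfacet
facet normal -0.348 0.936 0.060
outer loop
vertex -1.278 -2.79 -3.72
vertex -0.078 -2.388 -3.019
vertex -0.273 -2.402 -3.938
endloop
endfacet
facet normal 0.914 0.353 -0.198
outer loop
vertex -0.273 -2.402 -3.938
vertex 0.398 -3.67 -3.1
vertex 0.204 -3.684 -4.02
endloop
endfacet
facet normal 0.914 0.352 -0.199
outer loop
vertex -0.078 -2.388 -3.019
vertex 0.398 -3.67 -3.1
vertex -0.273 -2.402 -3.938
endloop
endfacet

endsolid


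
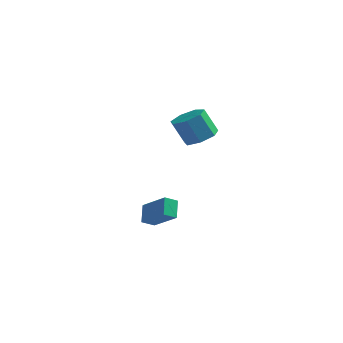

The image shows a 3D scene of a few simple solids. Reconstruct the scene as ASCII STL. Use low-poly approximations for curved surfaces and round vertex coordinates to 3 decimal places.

solid 
facet normal -0.603 -0.642 0.474
outer loop
vertex 4.027 -3.446 1.047
vertex 2.51 -2.856 -0.082
vertex 4.305 -4.322 0.214
endloop
endfacet
facet normal 0.765 -0.299 0.570
outer loop
vertex 4.83 -3.764 -0.198
vertex 4.027 -3.446 1.047
vertex 4.305 -4.322 0.214
endloop
endfacet
facet normal -0.603 -0.642 0.474
outer loop
vertex 4.305 -4.322 0.214
vertex 2.51 -2.856 -0.082
vertex 2.789 -3.732 -0.914
endloop
endfacet
facet normal 0.224 -0.707 -0.671
outer loop
vertex 2.789 -3.732 -0.914
vertex 4.83 -3.764 -0.198
vertex 4.305 -4.322 0.214
endloop
endfacet
facet normal -0.225 0.707 0.671
outer loop
vertex 4.027 -3.446 1.047
vertex 3.035 -2.298 -0.494
vertex 2.51 -2.856 -0.082
endloop
endfacet
facet normal 0.766 -0.297 0.570
outer loop
vertex 4.551 -2.888 0.634
vertex 4.027 -3.446 1.047
vertex 4.83 -3.764 -0.198
endloop
endfacet
facet normal -0.224 0.707 0.671
outer loop
vertex 4.551 -2.888 0.634
vertex 3.035 -2.298 -0.494
vertex 4.027 -3.446 1.047
endloop
endfacet
facet normal -0.765 0.298 -0.571
outer loop
vertex 2.51 -2.856 -0.082
vertex 3.035 -2.298 -0.494
vertex 2.789 -3.732 -0.914
endloop
endfacet
facet normal 0.224 -0.707 -0.671
outer loop
vertex 3.313 -3.174 -1.327
vertex 4.83 -3.764 -0.198
vertex 2.789 -3.732 -0.914
endloop
endfacet
facet normal -0.766 0.298 -0.569
outer loop
vertex 2.789 -3.732 -0.914
vertex 3.035 -2.298 -0.494
vertex 3.313 -3.174 -1.327
endloop
endfacet
facet normal 0.603 0.642 -0.474
outer loop
vertex 3.313 -3.174 -1.327
vertex 4.551 -2.888 0.634
vertex 4.83 -3.764 -0.198
endloop
endfacet
facet normal 0.603 0.642 -0.474
outer loop
vertex 3.035 -2.298 -0.494
vertex 4.551 -2.888 0.634
vertex 3.313 -3.174 -1.327
endloop
endfacet
facet normal 0.447 0.077 -0.891
outer loop
vertex 4.208 4.453 2.932
vertex 3.39 3.878 2.472
vertex 3.472 4.967 2.607
endloop
endfacet
facet normal 0.454 0.839 0.299
outer loop
vertex 4.208 4.453 2.932
vertex 3.472 4.967 2.607
vertex 3.407 4.317 4.527
endloop
endfacet
facet normal 0.453 0.840 0.300
outer loop
vertex 3.407 4.317 4.527
vertex 3.472 4.967 2.607
vertex 2.671 4.83 4.202
endloop
endfacet
facet normal -0.447 -0.077 0.891
outer loop
vertex 3.407 4.317 4.527
vertex 2.671 4.83 4.202
vertex 2.59 3.742 4.068
endloop
endfacet
facet normal 0.448 0.077 -0.891
outer loop
vertex 3.472 4.967 2.607
vertex 3.39 3.878 2.472
vertex 2.675 4.661 2.18
endloop
endfacet
facet normal -0.320 0.944 -0.080
outer loop
vertex 3.472 4.967 2.607
vertex 2.675 4.661 2.18
vertex 2.671 4.83 4.202
endloop
endfacet
facet normal -0.320 0.944 -0.080
outer loop
vertex 2.671 4.83 4.202
vertex 2.675 4.661 2.18
vertex 1.874 4.524 3.776
endloop
endfacet
facet normal -0.447 -0.076 0.891
outer loop
vertex 2.671 4.83 4.202
vertex 1.874 4.524 3.776
vertex 2.59 3.742 4.068
endloop
endfacet
facet normal 0.447 0.076 -0.891
outer loop
vertex 2.675 4.661 2.18
vertex 3.39 3.878 2.472
vertex 2.416 3.766 1.974
endloop
endfacet
facet normal -0.852 0.338 -0.399
outer loop
vertex 2.675 4.661 2.18
vertex 2.416 3.766 1.974
vertex 1.874 4.524 3.776
endloop
endfacet
facet normal -0.853 0.338 -0.399
outer loop
vertex 1.874 4.524 3.776
vertex 2.416 3.766 1.974
vertex 1.616 3.629 3.569
endloop
endfacet
facet normal -0.448 -0.077 0.891
outer loop
vertex 1.874 4.524 3.776
vertex 1.616 3.629 3.569
vertex 2.59 3.742 4.068
endloop
endfacet
facet normal 0.447 0.076 -0.891
outer loop
vertex 2.416 3.766 1.974
vertex 3.39 3.878 2.472
vertex 2.891 2.955 2.143
endloop
endfacet
facet normal -0.743 -0.522 -0.418
outer loop
vertex 2.416 3.766 1.974
vertex 2.891 2.955 2.143
vertex 1.616 3.629 3.569
endloop
endfacet
facet normal -0.743 -0.522 -0.418
outer loop
vertex 1.616 3.629 3.569
vertex 2.891 2.955 2.143
vertex 2.091 2.818 3.738
endloop
endfacet
facet normal -0.448 -0.076 0.891
outer loop
vertex 1.616 3.629 3.569
vertex 2.091 2.818 3.738
vertex 2.59 3.742 4.068
endloop
endfacet
facet normal 0.447 0.076 -0.891
outer loop
vertex 2.891 2.955 2.143
vertex 3.39 3.878 2.472
vertex 3.742 2.84 2.56
endloop
endfacet
facet normal -0.074 -0.990 -0.122
outer loop
vertex 2.891 2.955 2.143
vertex 3.742 2.84 2.56
vertex 2.091 2.818 3.738
endloop
endfacet
facet normal -0.074 -0.990 -0.122
outer loop
vertex 2.091 2.818 3.738
vertex 3.742 2.84 2.56
vertex 2.942 2.703 4.155
endloop
endfacet
facet normal -0.447 -0.077 0.891
outer loop
vertex 2.091 2.818 3.738
vertex 2.942 2.703 4.155
vertex 2.59 3.742 4.068
endloop
endfacet
facet normal 0.447 0.076 -0.891
outer loop
vertex 3.742 2.84 2.56
vertex 3.39 3.878 2.472
vertex 4.328 3.507 2.911
endloop
endfacet
facet normal 0.651 -0.711 0.265
outer loop
vertex 3.742 2.84 2.56
vertex 4.328 3.507 2.911
vertex 2.942 2.703 4.155
endloop
endfacet
facet normal 0.651 -0.711 0.266
outer loop
vertex 2.942 2.703 4.155
vertex 4.328 3.507 2.911
vertex 3.527 3.37 4.506
endloop
endfacet
facet normal -0.447 -0.077 0.891
outer loop
vertex 2.942 2.703 4.155
vertex 3.527 3.37 4.506
vertex 2.59 3.742 4.068
endloop
endfacet
facet normal 0.447 0.077 -0.891
outer loop
vertex 4.328 3.507 2.911
vertex 3.39 3.878 2.472
vertex 4.208 4.453 2.932
endloop
endfacet
facet normal 0.885 0.102 0.453
outer loop
vertex 4.328 3.507 2.911
vertex 4.208 4.453 2.932
vertex 3.527 3.37 4.506
endloop
endfacet
facet normal 0.885 0.102 0.453
outer loop
vertex 3.527 3.37 4.506
vertex 4.208 4.453 2.932
vertex 3.407 4.317 4.527
endloop
endfacet
facet normal -0.447 -0.076 0.891
outer loop
vertex 3.527 3.37 4.506
vertex 3.407 4.317 4.527
vertex 2.59 3.742 4.068
endloop
endfacet

endsolid


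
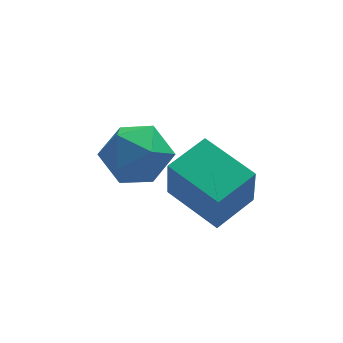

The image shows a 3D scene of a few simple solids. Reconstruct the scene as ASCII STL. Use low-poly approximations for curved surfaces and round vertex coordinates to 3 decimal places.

solid 
facet normal -0.845 -0.493 -0.208
outer loop
vertex 1.16 -3.522 0.904
vertex -0.002 -1.725 1.365
vertex 1.294 -2.948 -0.997
endloop
endfacet
facet normal 0.531 -0.821 -0.210
outer loop
vertex 2.722 -2.115 -0.645
vertex 1.16 -3.522 0.904
vertex 1.294 -2.948 -0.997
endloop
endfacet
facet normal -0.845 -0.493 -0.209
outer loop
vertex 1.294 -2.948 -0.997
vertex -0.002 -1.725 1.365
vertex 0.132 -1.15 -0.536
endloop
endfacet
facet normal 0.067 0.288 -0.955
outer loop
vertex 0.132 -1.15 -0.536
vertex 2.722 -2.115 -0.645
vertex 1.294 -2.948 -0.997
endloop
endfacet
facet normal -0.067 -0.288 0.955
outer loop
vertex 1.16 -3.522 0.904
vertex 1.426 -0.892 1.717
vertex -0.002 -1.725 1.365
endloop
endfacet
facet normal 0.530 -0.821 -0.211
outer loop
vertex 2.588 -2.69 1.256
vertex 1.16 -3.522 0.904
vertex 2.722 -2.115 -0.645
endloop
endfacet
facet normal -0.067 -0.288 0.955
outer loop
vertex 2.588 -2.69 1.256
vertex 1.426 -0.892 1.717
vertex 1.16 -3.522 0.904
endloop
endfacet
facet normal -0.531 0.821 0.211
outer loop
vertex -0.002 -1.725 1.365
vertex 1.426 -0.892 1.717
vertex 0.132 -1.15 -0.536
endloop
endfacet
facet normal 0.067 0.289 -0.955
outer loop
vertex 1.56 -0.318 -0.184
vertex 2.722 -2.115 -0.645
vertex 0.132 -1.15 -0.536
endloop
endfacet
facet normal -0.530 0.821 0.211
outer loop
vertex 0.132 -1.15 -0.536
vertex 1.426 -0.892 1.717
vertex 1.56 -0.318 -0.184
endloop
endfacet
facet normal 0.845 0.493 0.209
outer loop
vertex 1.56 -0.318 -0.184
vertex 2.588 -2.69 1.256
vertex 2.722 -2.115 -0.645
endloop
endfacet
facet normal 0.845 0.493 0.208
outer loop
vertex 1.426 -0.892 1.717
vertex 2.588 -2.69 1.256
vertex 1.56 -0.318 -0.184
endloop
endfacet
facet normal 0.113 -0.159 0.981
outer loop
vertex -0.613 -2.446 4.132
vertex -1.808 -2.769 4.218
vertex -0.948 -3.631 3.979
endloop
endfacet
facet normal 0.723 -0.286 0.629
outer loop
vertex -0.613 -2.446 4.132
vertex -0.948 -3.631 3.979
vertex -0.097 -3.126 3.231
endloop
endfacet
facet normal 0.907 0.311 0.285
outer loop
vertex -0.613 -2.446 4.132
vertex -0.097 -3.126 3.231
vertex -0.43 -1.952 3.009
endloop
endfacet
facet normal 0.412 0.807 0.422
outer loop
vertex -0.613 -2.446 4.132
vertex -0.43 -1.952 3.009
vertex -1.488 -1.731 3.619
endloop
endfacet
facet normal -0.078 0.516 0.853
outer loop
vertex -0.613 -2.446 4.132
vertex -1.488 -1.731 3.619
vertex -1.808 -2.769 4.218
endloop
endfacet
facet normal 0.595 -0.791 0.143
outer loop
vertex -0.097 -3.126 3.231
vertex -0.948 -3.631 3.979
vertex -0.972 -3.869 2.761
endloop
endfacet
facet normal -0.390 -0.586 0.710
outer loop
vertex -0.948 -3.631 3.979
vertex -1.808 -2.769 4.218
vertex -2.03 -3.648 3.371
endloop
endfacet
facet normal -0.700 0.506 0.503
outer loop
vertex -1.808 -2.769 4.218
vertex -1.488 -1.731 3.619
vertex -2.363 -2.474 3.149
endloop
endfacet
facet normal 0.093 0.977 -0.193
outer loop
vertex -1.488 -1.731 3.619
vertex -0.43 -1.952 3.009
vertex -1.512 -1.969 2.401
endloop
endfacet
facet normal 0.893 0.175 -0.415
outer loop
vertex -0.43 -1.952 3.009
vertex -0.097 -3.126 3.231
vertex -0.652 -2.831 2.162
endloop
endfacet
facet normal -0.412 -0.807 -0.422
outer loop
vertex -1.847 -3.154 2.248
vertex -0.972 -3.869 2.761
vertex -2.03 -3.648 3.371
endloop
endfacet
facet normal -0.907 -0.311 -0.285
outer loop
vertex -1.847 -3.154 2.248
vertex -2.03 -3.648 3.371
vertex -2.363 -2.474 3.149
endloop
endfacet
facet normal -0.723 0.286 -0.629
outer loop
vertex -1.847 -3.154 2.248
vertex -2.363 -2.474 3.149
vertex -1.512 -1.969 2.401
endloop
endfacet
facet normal -0.113 0.159 -0.981
outer loop
vertex -1.847 -3.154 2.248
vertex -1.512 -1.969 2.401
vertex -0.652 -2.831 2.162
endloop
endfacet
facet normal 0.078 -0.516 -0.853
outer loop
vertex -1.847 -3.154 2.248
vertex -0.652 -2.831 2.162
vertex -0.972 -3.869 2.761
endloop
endfacet
facet normal -0.093 -0.977 0.193
outer loop
vertex -2.03 -3.648 3.371
vertex -0.972 -3.869 2.761
vertex -0.948 -3.631 3.979
endloop
endfacet
facet normal -0.893 -0.175 0.415
outer loop
vertex -2.363 -2.474 3.149
vertex -2.03 -3.648 3.371
vertex -1.808 -2.769 4.218
endloop
endfacet
facet normal -0.595 0.791 -0.143
outer loop
vertex -1.512 -1.969 2.401
vertex -2.363 -2.474 3.149
vertex -1.488 -1.731 3.619
endloop
endfacet
facet normal 0.390 0.586 -0.710
outer loop
vertex -0.652 -2.831 2.162
vertex -1.512 -1.969 2.401
vertex -0.43 -1.952 3.009
endloop
endfacet
facet normal 0.700 -0.506 -0.503
outer loop
vertex -0.972 -3.869 2.761
vertex -0.652 -2.831 2.162
vertex -0.097 -3.126 3.231
endloop
endfacet

endsolid


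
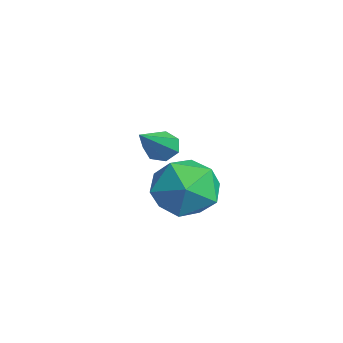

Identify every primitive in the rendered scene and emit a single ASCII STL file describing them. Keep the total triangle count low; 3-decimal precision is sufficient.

solid 
facet normal -0.633 0.502 -0.589
outer loop
vertex -1.653 0.735 1.869
vertex -2.018 0.394 1.971
vertex -1.908 0.825 2.22
endloop
endfacet
facet normal 0.637 0.719 0.278
outer loop
vertex -1.653 0.735 1.869
vertex -1.908 0.825 2.22
vertex -0.642 -0.694 3.249
endloop
endfacet
facet normal -0.633 0.502 -0.589
outer loop
vertex -1.908 0.825 2.22
vertex -2.018 0.394 1.971
vertex -2.246 0.59 2.383
endloop
endfacet
facet normal 0.006 0.564 0.826
outer loop
vertex -1.908 0.825 2.22
vertex -2.246 0.59 2.383
vertex -0.642 -0.694 3.249
endloop
endfacet
facet normal -0.634 0.501 -0.589
outer loop
vertex -2.246 0.59 2.383
vertex -2.018 0.394 1.971
vertex -2.412 0.207 2.236
endloop
endfacet
facet normal -0.530 -0.094 0.843
outer loop
vertex -2.246 0.59 2.383
vertex -2.412 0.207 2.236
vertex -0.642 -0.694 3.249
endloop
endfacet
facet normal -0.634 0.501 -0.589
outer loop
vertex -2.412 0.207 2.236
vertex -2.018 0.394 1.971
vertex -2.281 -0.035 1.889
endloop
endfacet
facet normal -0.568 -0.760 0.316
outer loop
vertex -2.412 0.207 2.236
vertex -2.281 -0.035 1.889
vertex -0.642 -0.694 3.249
endloop
endfacet
facet normal -0.634 0.501 -0.589
outer loop
vertex -2.281 -0.035 1.889
vertex -2.018 0.394 1.971
vertex -1.953 0.045 1.604
endloop
endfacet
facet normal -0.081 -0.932 -0.354
outer loop
vertex -2.281 -0.035 1.889
vertex -1.953 0.045 1.604
vertex -0.642 -0.694 3.249
endloop
endfacet
facet normal -0.633 0.502 -0.589
outer loop
vertex -1.953 0.045 1.604
vertex -2.018 0.394 1.971
vertex -1.673 0.388 1.595
endloop
endfacet
facet normal 0.568 -0.481 -0.668
outer loop
vertex -1.953 0.045 1.604
vertex -1.673 0.388 1.595
vertex -0.642 -0.694 3.249
endloop
endfacet
facet normal -0.633 0.502 -0.589
outer loop
vertex -1.673 0.388 1.595
vertex -2.018 0.394 1.971
vertex -1.653 0.735 1.869
endloop
endfacet
facet normal 0.887 0.254 -0.386
outer loop
vertex -1.673 0.388 1.595
vertex -1.653 0.735 1.869
vertex -0.642 -0.694 3.249
endloop
endfacet
facet normal -0.178 0.264 0.948
outer loop
vertex -3.525 1.782 0.463
vertex -2.876 0.935 0.821
vertex -2.423 1.946 0.624
endloop
endfacet
facet normal -0.199 0.832 0.517
outer loop
vertex -3.525 1.782 0.463
vertex -2.423 1.946 0.624
vertex -2.931 2.385 -0.279
endloop
endfacet
facet normal -0.699 0.715 0.021
outer loop
vertex -3.525 1.782 0.463
vertex -2.931 2.385 -0.279
vertex -3.698 1.645 -0.64
endloop
endfacet
facet normal -0.987 0.073 0.146
outer loop
vertex -3.525 1.782 0.463
vertex -3.698 1.645 -0.64
vertex -3.664 0.75 0.039
endloop
endfacet
facet normal -0.665 -0.206 0.718
outer loop
vertex -3.525 1.782 0.463
vertex -3.664 0.75 0.039
vertex -2.876 0.935 0.821
endloop
endfacet
facet normal 0.431 0.883 0.186
outer loop
vertex -2.931 2.385 -0.279
vertex -2.423 1.946 0.624
vertex -1.916 1.91 -0.379
endloop
endfacet
facet normal 0.466 -0.037 0.884
outer loop
vertex -2.423 1.946 0.624
vertex -2.876 0.935 0.821
vertex -1.882 1.015 0.3
endloop
endfacet
facet normal -0.322 -0.796 0.513
outer loop
vertex -2.876 0.935 0.821
vertex -3.664 0.75 0.039
vertex -2.649 0.275 -0.061
endloop
endfacet
facet normal -0.842 -0.346 -0.413
outer loop
vertex -3.664 0.75 0.039
vertex -3.698 1.645 -0.64
vertex -3.157 0.714 -0.964
endloop
endfacet
facet normal -0.378 0.692 -0.615
outer loop
vertex -3.698 1.645 -0.64
vertex -2.931 2.385 -0.279
vertex -2.704 1.725 -1.161
endloop
endfacet
facet normal 0.987 -0.073 -0.146
outer loop
vertex -2.055 0.878 -0.803
vertex -1.916 1.91 -0.379
vertex -1.882 1.015 0.3
endloop
endfacet
facet normal 0.699 -0.715 -0.021
outer loop
vertex -2.055 0.878 -0.803
vertex -1.882 1.015 0.3
vertex -2.649 0.275 -0.061
endloop
endfacet
facet normal 0.199 -0.832 -0.517
outer loop
vertex -2.055 0.878 -0.803
vertex -2.649 0.275 -0.061
vertex -3.157 0.714 -0.964
endloop
endfacet
facet normal 0.178 -0.264 -0.948
outer loop
vertex -2.055 0.878 -0.803
vertex -3.157 0.714 -0.964
vertex -2.704 1.725 -1.161
endloop
endfacet
facet normal 0.665 0.206 -0.718
outer loop
vertex -2.055 0.878 -0.803
vertex -2.704 1.725 -1.161
vertex -1.916 1.91 -0.379
endloop
endfacet
facet normal 0.842 0.346 0.413
outer loop
vertex -1.882 1.015 0.3
vertex -1.916 1.91 -0.379
vertex -2.423 1.946 0.624
endloop
endfacet
facet normal 0.378 -0.692 0.615
outer loop
vertex -2.649 0.275 -0.061
vertex -1.882 1.015 0.3
vertex -2.876 0.935 0.821
endloop
endfacet
facet normal -0.431 -0.883 -0.186
outer loop
vertex -3.157 0.714 -0.964
vertex -2.649 0.275 -0.061
vertex -3.664 0.75 0.039
endloop
endfacet
facet normal -0.466 0.037 -0.884
outer loop
vertex -2.704 1.725 -1.161
vertex -3.157 0.714 -0.964
vertex -3.698 1.645 -0.64
endloop
endfacet
facet normal 0.322 0.796 -0.513
outer loop
vertex -1.916 1.91 -0.379
vertex -2.704 1.725 -1.161
vertex -2.931 2.385 -0.279
endloop
endfacet

endsolid


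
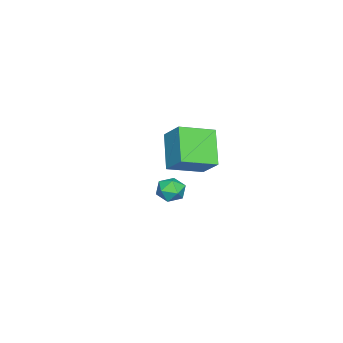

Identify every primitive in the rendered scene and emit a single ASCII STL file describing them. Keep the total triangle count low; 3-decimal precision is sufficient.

solid 
facet normal -0.861 0.418 0.289
outer loop
vertex 1.035 -2.278 1.292
vertex 1.137 -2.533 1.964
vertex 1.393 -1.879 1.781
endloop
endfacet
facet normal -0.559 0.794 -0.238
outer loop
vertex 1.035 -2.278 1.292
vertex 1.393 -1.879 1.781
vertex 1.632 -1.916 1.097
endloop
endfacet
facet normal -0.480 0.361 -0.799
outer loop
vertex 1.035 -2.278 1.292
vertex 1.632 -1.916 1.097
vertex 1.523 -2.592 0.857
endloop
endfacet
facet normal -0.733 -0.282 -0.619
outer loop
vertex 1.035 -2.278 1.292
vertex 1.523 -2.592 0.857
vertex 1.217 -2.973 1.393
endloop
endfacet
facet normal -0.968 -0.246 0.054
outer loop
vertex 1.035 -2.278 1.292
vertex 1.217 -2.973 1.393
vertex 1.137 -2.533 1.964
endloop
endfacet
facet normal 0.091 0.996 -0.022
outer loop
vertex 1.632 -1.916 1.097
vertex 1.393 -1.879 1.781
vertex 2.103 -1.947 1.647
endloop
endfacet
facet normal -0.397 0.388 0.832
outer loop
vertex 1.393 -1.879 1.781
vertex 1.137 -2.533 1.964
vertex 1.797 -2.328 2.183
endloop
endfacet
facet normal -0.570 -0.687 0.450
outer loop
vertex 1.137 -2.533 1.964
vertex 1.217 -2.973 1.393
vertex 1.688 -3.004 1.943
endloop
endfacet
facet normal -0.192 -0.745 -0.639
outer loop
vertex 1.217 -2.973 1.393
vertex 1.523 -2.592 0.857
vertex 1.927 -3.041 1.259
endloop
endfacet
facet normal 0.217 0.295 -0.930
outer loop
vertex 1.523 -2.592 0.857
vertex 1.632 -1.916 1.097
vertex 2.183 -2.387 1.076
endloop
endfacet
facet normal 0.733 0.282 0.619
outer loop
vertex 2.285 -2.642 1.748
vertex 2.103 -1.947 1.647
vertex 1.797 -2.328 2.183
endloop
endfacet
facet normal 0.480 -0.361 0.799
outer loop
vertex 2.285 -2.642 1.748
vertex 1.797 -2.328 2.183
vertex 1.688 -3.004 1.943
endloop
endfacet
facet normal 0.559 -0.794 0.238
outer loop
vertex 2.285 -2.642 1.748
vertex 1.688 -3.004 1.943
vertex 1.927 -3.041 1.259
endloop
endfacet
facet normal 0.861 -0.418 -0.289
outer loop
vertex 2.285 -2.642 1.748
vertex 1.927 -3.041 1.259
vertex 2.183 -2.387 1.076
endloop
endfacet
facet normal 0.968 0.246 -0.054
outer loop
vertex 2.285 -2.642 1.748
vertex 2.183 -2.387 1.076
vertex 2.103 -1.947 1.647
endloop
endfacet
facet normal 0.192 0.745 0.639
outer loop
vertex 1.797 -2.328 2.183
vertex 2.103 -1.947 1.647
vertex 1.393 -1.879 1.781
endloop
endfacet
facet normal -0.217 -0.295 0.930
outer loop
vertex 1.688 -3.004 1.943
vertex 1.797 -2.328 2.183
vertex 1.137 -2.533 1.964
endloop
endfacet
facet normal -0.091 -0.996 0.022
outer loop
vertex 1.927 -3.041 1.259
vertex 1.688 -3.004 1.943
vertex 1.217 -2.973 1.393
endloop
endfacet
facet normal 0.397 -0.388 -0.832
outer loop
vertex 2.183 -2.387 1.076
vertex 1.927 -3.041 1.259
vertex 1.523 -2.592 0.857
endloop
endfacet
facet normal 0.570 0.687 -0.450
outer loop
vertex 2.103 -1.947 1.647
vertex 2.183 -2.387 1.076
vertex 1.632 -1.916 1.097
endloop
endfacet
facet normal -0.658 0.694 -0.292
outer loop
vertex -4.674 -2.915 2.022
vertex -3.304 -2.225 0.573
vertex -5.253 -3.889 1.01
endloop
endfacet
facet normal -0.649 -0.327 0.686
outer loop
vertex -3.996 -5.215 1.567
vertex -4.674 -2.915 2.022
vertex -5.253 -3.889 1.01
endloop
endfacet
facet normal -0.658 0.694 -0.292
outer loop
vertex -5.253 -3.889 1.01
vertex -3.304 -2.225 0.573
vertex -3.883 -3.2 -0.439
endloop
endfacet
facet normal -0.382 -0.641 -0.666
outer loop
vertex -3.883 -3.2 -0.439
vertex -3.996 -5.215 1.567
vertex -5.253 -3.889 1.01
endloop
endfacet
facet normal 0.381 0.641 0.666
outer loop
vertex -4.674 -2.915 2.022
vertex -2.047 -3.551 1.13
vertex -3.304 -2.225 0.573
endloop
endfacet
facet normal -0.649 -0.327 0.687
outer loop
vertex -3.417 -4.24 2.579
vertex -4.674 -2.915 2.022
vertex -3.996 -5.215 1.567
endloop
endfacet
facet normal 0.381 0.642 0.666
outer loop
vertex -3.417 -4.24 2.579
vertex -2.047 -3.551 1.13
vertex -4.674 -2.915 2.022
endloop
endfacet
facet normal 0.649 0.327 -0.687
outer loop
vertex -3.304 -2.225 0.573
vertex -2.047 -3.551 1.13
vertex -3.883 -3.2 -0.439
endloop
endfacet
facet normal -0.381 -0.641 -0.666
outer loop
vertex -2.626 -4.525 0.118
vertex -3.996 -5.215 1.567
vertex -3.883 -3.2 -0.439
endloop
endfacet
facet normal 0.649 0.327 -0.687
outer loop
vertex -3.883 -3.2 -0.439
vertex -2.047 -3.551 1.13
vertex -2.626 -4.525 0.118
endloop
endfacet
facet normal 0.658 -0.694 0.292
outer loop
vertex -2.626 -4.525 0.118
vertex -3.417 -4.24 2.579
vertex -3.996 -5.215 1.567
endloop
endfacet
facet normal 0.658 -0.694 0.292
outer loop
vertex -2.047 -3.551 1.13
vertex -3.417 -4.24 2.579
vertex -2.626 -4.525 0.118
endloop
endfacet

endsolid


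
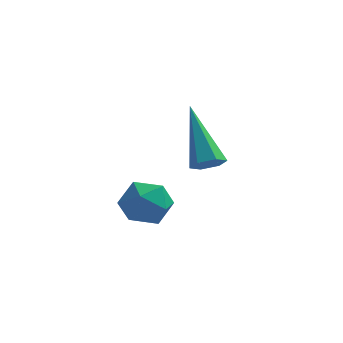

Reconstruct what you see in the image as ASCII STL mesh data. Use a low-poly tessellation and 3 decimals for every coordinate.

solid 
facet normal 0.091 0.553 0.828
outer loop
vertex -3.474 -1.876 -0.355
vertex -3.935 -2.405 0.049
vertex -3.132 -2.503 0.026
endloop
endfacet
facet normal 0.670 0.617 0.413
outer loop
vertex -3.474 -1.876 -0.355
vertex -3.132 -2.503 0.026
vertex -2.875 -2.288 -0.711
endloop
endfacet
facet normal 0.459 0.860 -0.224
outer loop
vertex -3.474 -1.876 -0.355
vertex -2.875 -2.288 -0.711
vertex -3.519 -2.057 -1.143
endloop
endfacet
facet normal -0.250 0.947 -0.203
outer loop
vertex -3.474 -1.876 -0.355
vertex -3.519 -2.057 -1.143
vertex -4.175 -2.129 -0.673
endloop
endfacet
facet normal -0.476 0.757 0.448
outer loop
vertex -3.474 -1.876 -0.355
vertex -4.175 -2.129 -0.673
vertex -3.935 -2.405 0.049
endloop
endfacet
facet normal 0.947 -0.034 0.320
outer loop
vertex -2.875 -2.288 -0.711
vertex -3.132 -2.503 0.026
vertex -2.965 -3.071 -0.527
endloop
endfacet
facet normal 0.012 -0.137 0.990
outer loop
vertex -3.132 -2.503 0.026
vertex -3.935 -2.405 0.049
vertex -3.621 -3.143 -0.057
endloop
endfacet
facet normal -0.907 0.192 0.375
outer loop
vertex -3.935 -2.405 0.049
vertex -4.175 -2.129 -0.673
vertex -4.265 -2.912 -0.489
endloop
endfacet
facet normal -0.540 0.500 -0.677
outer loop
vertex -4.175 -2.129 -0.673
vertex -3.519 -2.057 -1.143
vertex -4.008 -2.697 -1.226
endloop
endfacet
facet normal 0.605 0.360 -0.710
outer loop
vertex -3.519 -2.057 -1.143
vertex -2.875 -2.288 -0.711
vertex -3.205 -2.795 -1.249
endloop
endfacet
facet normal 0.250 -0.947 0.203
outer loop
vertex -3.666 -3.324 -0.845
vertex -2.965 -3.071 -0.527
vertex -3.621 -3.143 -0.057
endloop
endfacet
facet normal -0.459 -0.860 0.224
outer loop
vertex -3.666 -3.324 -0.845
vertex -3.621 -3.143 -0.057
vertex -4.265 -2.912 -0.489
endloop
endfacet
facet normal -0.670 -0.617 -0.413
outer loop
vertex -3.666 -3.324 -0.845
vertex -4.265 -2.912 -0.489
vertex -4.008 -2.697 -1.226
endloop
endfacet
facet normal -0.091 -0.553 -0.828
outer loop
vertex -3.666 -3.324 -0.845
vertex -4.008 -2.697 -1.226
vertex -3.205 -2.795 -1.249
endloop
endfacet
facet normal 0.476 -0.757 -0.448
outer loop
vertex -3.666 -3.324 -0.845
vertex -3.205 -2.795 -1.249
vertex -2.965 -3.071 -0.527
endloop
endfacet
facet normal 0.540 -0.500 0.677
outer loop
vertex -3.621 -3.143 -0.057
vertex -2.965 -3.071 -0.527
vertex -3.132 -2.503 0.026
endloop
endfacet
facet normal -0.605 -0.360 0.710
outer loop
vertex -4.265 -2.912 -0.489
vertex -3.621 -3.143 -0.057
vertex -3.935 -2.405 0.049
endloop
endfacet
facet normal -0.947 0.034 -0.320
outer loop
vertex -4.008 -2.697 -1.226
vertex -4.265 -2.912 -0.489
vertex -4.175 -2.129 -0.673
endloop
endfacet
facet normal -0.012 0.137 -0.990
outer loop
vertex -3.205 -2.795 -1.249
vertex -4.008 -2.697 -1.226
vertex -3.519 -2.057 -1.143
endloop
endfacet
facet normal 0.907 -0.192 -0.375
outer loop
vertex -2.965 -3.071 -0.527
vertex -3.205 -2.795 -1.249
vertex -2.875 -2.288 -0.711
endloop
endfacet
facet normal 0.330 -0.627 -0.706
outer loop
vertex -1.76 -0.082 -0.193
vertex -2.26 -0.203 -0.319
vertex -2.015 0.199 -0.562
endloop
endfacet
facet normal 0.726 0.687 0.021
outer loop
vertex -1.76 -0.082 -0.193
vertex -2.015 0.199 -0.562
vertex -2.98 1.163 1.219
endloop
endfacet
facet normal 0.330 -0.628 -0.705
outer loop
vertex -2.015 0.199 -0.562
vertex -2.26 -0.203 -0.319
vertex -2.516 0.078 -0.689
endloop
endfacet
facet normal -0.079 0.858 -0.507
outer loop
vertex -2.015 0.199 -0.562
vertex -2.516 0.078 -0.689
vertex -2.98 1.163 1.219
endloop
endfacet
facet normal 0.330 -0.628 -0.705
outer loop
vertex -2.516 0.078 -0.689
vertex -2.26 -0.203 -0.319
vertex -2.761 -0.324 -0.446
endloop
endfacet
facet normal -0.873 0.301 -0.383
outer loop
vertex -2.516 0.078 -0.689
vertex -2.761 -0.324 -0.446
vertex -2.98 1.163 1.219
endloop
endfacet
facet normal 0.330 -0.625 -0.707
outer loop
vertex -2.761 -0.324 -0.446
vertex -2.26 -0.203 -0.319
vertex -2.505 -0.606 -0.077
endloop
endfacet
facet normal -0.862 -0.429 0.270
outer loop
vertex -2.761 -0.324 -0.446
vertex -2.505 -0.606 -0.077
vertex -2.98 1.163 1.219
endloop
endfacet
facet normal 0.331 -0.625 -0.707
outer loop
vertex -2.505 -0.606 -0.077
vertex -2.26 -0.203 -0.319
vertex -2.005 -0.485 0.05
endloop
endfacet
facet normal -0.057 -0.600 0.798
outer loop
vertex -2.505 -0.606 -0.077
vertex -2.005 -0.485 0.05
vertex -2.98 1.163 1.219
endloop
endfacet
facet normal 0.330 -0.626 -0.706
outer loop
vertex -2.005 -0.485 0.05
vertex -2.26 -0.203 -0.319
vertex -1.76 -0.082 -0.193
endloop
endfacet
facet normal 0.737 -0.042 0.674
outer loop
vertex -2.005 -0.485 0.05
vertex -1.76 -0.082 -0.193
vertex -2.98 1.163 1.219
endloop
endfacet

endsolid


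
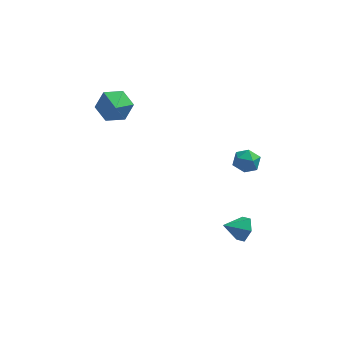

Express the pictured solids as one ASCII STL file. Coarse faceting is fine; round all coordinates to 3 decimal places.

solid 
facet normal 0.832 0.263 -0.489
outer loop
vertex 3.39 -2.713 -2.082
vertex 3.071 -2.925 -2.739
vertex 2.991 -2.211 -2.491
endloop
endfacet
facet normal -0.246 0.487 0.838
outer loop
vertex 3.39 -2.713 -2.082
vertex 2.991 -2.211 -2.491
vertex 2.089 -3.235 -2.161
endloop
endfacet
facet normal 0.832 0.263 -0.489
outer loop
vertex 2.991 -2.211 -2.491
vertex 3.071 -2.925 -2.739
vertex 2.672 -2.424 -3.148
endloop
endfacet
facet normal -0.723 0.679 0.131
outer loop
vertex 2.991 -2.211 -2.491
vertex 2.672 -2.424 -3.148
vertex 2.089 -3.235 -2.161
endloop
endfacet
facet normal 0.831 0.263 -0.490
outer loop
vertex 2.672 -2.424 -3.148
vertex 3.071 -2.925 -2.739
vertex 2.752 -3.138 -3.395
endloop
endfacet
facet normal -0.881 0.063 -0.468
outer loop
vertex 2.672 -2.424 -3.148
vertex 2.752 -3.138 -3.395
vertex 2.089 -3.235 -2.161
endloop
endfacet
facet normal 0.832 0.261 -0.489
outer loop
vertex 2.752 -3.138 -3.395
vertex 3.071 -2.925 -2.739
vertex 3.15 -3.64 -2.986
endloop
endfacet
facet normal -0.564 -0.742 -0.362
outer loop
vertex 2.752 -3.138 -3.395
vertex 3.15 -3.64 -2.986
vertex 2.089 -3.235 -2.161
endloop
endfacet
facet normal 0.832 0.261 -0.489
outer loop
vertex 3.15 -3.64 -2.986
vertex 3.071 -2.925 -2.739
vertex 3.469 -3.427 -2.33
endloop
endfacet
facet normal -0.088 -0.934 0.346
outer loop
vertex 3.15 -3.64 -2.986
vertex 3.469 -3.427 -2.33
vertex 2.089 -3.235 -2.161
endloop
endfacet
facet normal 0.832 0.262 -0.489
outer loop
vertex 3.469 -3.427 -2.33
vertex 3.071 -2.925 -2.739
vertex 3.39 -2.713 -2.082
endloop
endfacet
facet normal 0.071 -0.320 0.945
outer loop
vertex 3.469 -3.427 -2.33
vertex 3.39 -2.713 -2.082
vertex 2.089 -3.235 -2.161
endloop
endfacet
facet normal -0.881 0.411 -0.235
outer loop
vertex 2.765 -0.497 0.318
vertex 2.409 -1.113 0.575
vertex 2.553 -0.536 1.044
endloop
endfacet
facet normal -0.403 0.913 -0.069
outer loop
vertex 2.765 -0.497 0.318
vertex 2.553 -0.536 1.044
vertex 3.23 -0.251 0.862
endloop
endfacet
facet normal 0.151 0.846 -0.512
outer loop
vertex 2.765 -0.497 0.318
vertex 3.23 -0.251 0.862
vertex 3.505 -0.651 0.282
endloop
endfacet
facet normal 0.017 0.302 -0.953
outer loop
vertex 2.765 -0.497 0.318
vertex 3.505 -0.651 0.282
vertex 2.998 -1.184 0.104
endloop
endfacet
facet normal -0.622 0.033 -0.783
outer loop
vertex 2.765 -0.497 0.318
vertex 2.998 -1.184 0.104
vertex 2.409 -1.113 0.575
endloop
endfacet
facet normal -0.171 0.785 0.595
outer loop
vertex 3.23 -0.251 0.862
vertex 2.553 -0.536 1.044
vertex 3.162 -0.716 1.456
endloop
endfacet
facet normal -0.945 -0.028 0.325
outer loop
vertex 2.553 -0.536 1.044
vertex 2.409 -1.113 0.575
vertex 2.655 -1.249 1.278
endloop
endfacet
facet normal -0.526 -0.640 -0.561
outer loop
vertex 2.409 -1.113 0.575
vertex 2.998 -1.184 0.104
vertex 2.93 -1.649 0.698
endloop
endfacet
facet normal 0.507 -0.202 -0.838
outer loop
vertex 2.998 -1.184 0.104
vertex 3.505 -0.651 0.282
vertex 3.607 -1.364 0.516
endloop
endfacet
facet normal 0.726 0.677 -0.123
outer loop
vertex 3.505 -0.651 0.282
vertex 3.23 -0.251 0.862
vertex 3.751 -0.787 0.985
endloop
endfacet
facet normal -0.017 -0.302 0.953
outer loop
vertex 3.395 -1.403 1.242
vertex 3.162 -0.716 1.456
vertex 2.655 -1.249 1.278
endloop
endfacet
facet normal -0.151 -0.846 0.512
outer loop
vertex 3.395 -1.403 1.242
vertex 2.655 -1.249 1.278
vertex 2.93 -1.649 0.698
endloop
endfacet
facet normal 0.403 -0.913 0.069
outer loop
vertex 3.395 -1.403 1.242
vertex 2.93 -1.649 0.698
vertex 3.607 -1.364 0.516
endloop
endfacet
facet normal 0.881 -0.411 0.235
outer loop
vertex 3.395 -1.403 1.242
vertex 3.607 -1.364 0.516
vertex 3.751 -0.787 0.985
endloop
endfacet
facet normal 0.622 -0.033 0.783
outer loop
vertex 3.395 -1.403 1.242
vertex 3.751 -0.787 0.985
vertex 3.162 -0.716 1.456
endloop
endfacet
facet normal -0.507 0.202 0.838
outer loop
vertex 2.655 -1.249 1.278
vertex 3.162 -0.716 1.456
vertex 2.553 -0.536 1.044
endloop
endfacet
facet normal -0.726 -0.677 0.123
outer loop
vertex 2.93 -1.649 0.698
vertex 2.655 -1.249 1.278
vertex 2.409 -1.113 0.575
endloop
endfacet
facet normal 0.171 -0.785 -0.595
outer loop
vertex 3.607 -1.364 0.516
vertex 2.93 -1.649 0.698
vertex 2.998 -1.184 0.104
endloop
endfacet
facet normal 0.945 0.028 -0.325
outer loop
vertex 3.751 -0.787 0.985
vertex 3.607 -1.364 0.516
vertex 3.505 -0.651 0.282
endloop
endfacet
facet normal 0.526 0.640 0.561
outer loop
vertex 3.162 -0.716 1.456
vertex 3.751 -0.787 0.985
vertex 3.23 -0.251 0.862
endloop
endfacet
facet normal -0.137 0.782 -0.608
outer loop
vertex -2.881 0.007 2.772
vertex -3.436 0.417 3.424
vertex -2.501 0.582 3.425
endloop
endfacet
facet normal 0.851 -0.525 -0.033
outer loop
vertex -2.881 0.007 2.772
vertex -2.501 0.582 3.425
vertex -3.244 -0.677 4.276
endloop
endfacet
facet normal -0.137 0.782 -0.609
outer loop
vertex -2.501 0.582 3.425
vertex -3.436 0.417 3.424
vertex -3.056 0.993 4.078
endloop
endfacet
facet normal 0.759 -0.008 0.651
outer loop
vertex -2.501 0.582 3.425
vertex -3.056 0.993 4.078
vertex -3.244 -0.677 4.276
endloop
endfacet
facet normal -0.138 0.782 -0.608
outer loop
vertex -3.056 0.993 4.078
vertex -3.436 0.417 3.424
vertex -3.992 0.827 4.077
endloop
endfacet
facet normal -0.022 0.120 0.992
outer loop
vertex -3.056 0.993 4.078
vertex -3.992 0.827 4.077
vertex -3.244 -0.677 4.276
endloop
endfacet
facet normal -0.137 0.782 -0.608
outer loop
vertex -3.992 0.827 4.077
vertex -3.436 0.417 3.424
vertex -4.372 0.252 3.423
endloop
endfacet
facet normal -0.712 -0.268 0.649
outer loop
vertex -3.992 0.827 4.077
vertex -4.372 0.252 3.423
vertex -3.244 -0.677 4.276
endloop
endfacet
facet normal -0.137 0.782 -0.608
outer loop
vertex -4.372 0.252 3.423
vertex -3.436 0.417 3.424
vertex -3.816 -0.158 2.771
endloop
endfacet
facet normal -0.619 -0.784 -0.035
outer loop
vertex -4.372 0.252 3.423
vertex -3.816 -0.158 2.771
vertex -3.244 -0.677 4.276
endloop
endfacet
facet normal -0.137 0.782 -0.608
outer loop
vertex -3.816 -0.158 2.771
vertex -3.436 0.417 3.424
vertex -2.881 0.007 2.772
endloop
endfacet
facet normal 0.161 -0.912 -0.376
outer loop
vertex -3.816 -0.158 2.771
vertex -2.881 0.007 2.772
vertex -3.244 -0.677 4.276
endloop
endfacet

endsolid
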